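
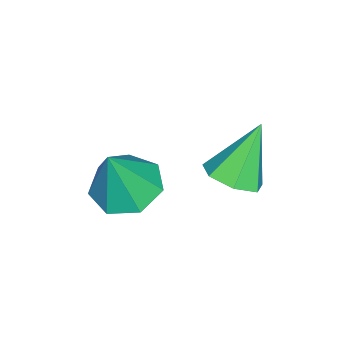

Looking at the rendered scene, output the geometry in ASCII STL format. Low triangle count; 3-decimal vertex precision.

solid 
facet normal 0.476 -0.233 -0.848
outer loop
vertex -1.382 -0.831 -1.652
vertex -2.078 -1.096 -1.97
vertex -1.762 -0.351 -1.997
endloop
endfacet
facet normal 0.459 0.729 0.508
outer loop
vertex -1.382 -0.831 -1.652
vertex -1.762 -0.351 -1.997
vertex -2.922 -0.684 -0.47
endloop
endfacet
facet normal 0.476 -0.233 -0.848
outer loop
vertex -1.762 -0.351 -1.997
vertex -2.078 -1.096 -1.97
vertex -2.38 -0.432 -2.322
endloop
endfacet
facet normal -0.172 0.982 0.083
outer loop
vertex -1.762 -0.351 -1.997
vertex -2.38 -0.432 -2.322
vertex -2.922 -0.684 -0.47
endloop
endfacet
facet normal 0.476 -0.233 -0.848
outer loop
vertex -2.38 -0.432 -2.322
vertex -2.078 -1.096 -1.97
vertex -2.771 -1.013 -2.382
endloop
endfacet
facet normal -0.811 0.562 -0.161
outer loop
vertex -2.38 -0.432 -2.322
vertex -2.771 -1.013 -2.382
vertex -2.922 -0.684 -0.47
endloop
endfacet
facet normal 0.476 -0.232 -0.848
outer loop
vertex -2.771 -1.013 -2.382
vertex -2.078 -1.096 -1.97
vertex -2.64 -1.657 -2.132
endloop
endfacet
facet normal -0.976 -0.214 -0.040
outer loop
vertex -2.771 -1.013 -2.382
vertex -2.64 -1.657 -2.132
vertex -2.922 -0.684 -0.47
endloop
endfacet
facet normal 0.477 -0.233 -0.848
outer loop
vertex -2.64 -1.657 -2.132
vertex -2.078 -1.096 -1.97
vertex -2.086 -1.878 -1.76
endloop
endfacet
facet normal -0.542 -0.762 0.354
outer loop
vertex -2.64 -1.657 -2.132
vertex -2.086 -1.878 -1.76
vertex -2.922 -0.684 -0.47
endloop
endfacet
facet normal 0.477 -0.232 -0.848
outer loop
vertex -2.086 -1.878 -1.76
vertex -2.078 -1.096 -1.97
vertex -1.527 -1.511 -1.546
endloop
endfacet
facet normal 0.162 -0.670 0.725
outer loop
vertex -2.086 -1.878 -1.76
vertex -1.527 -1.511 -1.546
vertex -2.922 -0.684 -0.47
endloop
endfacet
facet normal 0.476 -0.234 -0.848
outer loop
vertex -1.527 -1.511 -1.546
vertex -2.078 -1.096 -1.97
vertex -1.382 -0.831 -1.652
endloop
endfacet
facet normal 0.608 -0.006 0.794
outer loop
vertex -1.527 -1.511 -1.546
vertex -1.382 -0.831 -1.652
vertex -2.922 -0.684 -0.47
endloop
endfacet
facet normal -0.342 0.115 -0.933
outer loop
vertex -0.447 -2.845 -2.46
vertex -1.143 -3.498 -2.285
vertex -1.17 -2.537 -2.157
endloop
endfacet
facet normal 0.494 0.777 0.389
outer loop
vertex -0.447 -2.845 -2.46
vertex -1.17 -2.537 -2.157
vertex -0.537 -3.702 -0.635
endloop
endfacet
facet normal -0.343 0.115 -0.932
outer loop
vertex -1.17 -2.537 -2.157
vertex -1.143 -3.498 -2.285
vertex -1.872 -2.953 -1.95
endloop
endfacet
facet normal -0.236 0.722 0.651
outer loop
vertex -1.17 -2.537 -2.157
vertex -1.872 -2.953 -1.95
vertex -0.537 -3.702 -0.635
endloop
endfacet
facet normal -0.342 0.115 -0.932
outer loop
vertex -1.872 -2.953 -1.95
vertex -1.143 -3.498 -2.285
vertex -2.025 -3.779 -1.996
endloop
endfacet
facet normal -0.675 0.084 0.733
outer loop
vertex -1.872 -2.953 -1.95
vertex -2.025 -3.779 -1.996
vertex -0.537 -3.702 -0.635
endloop
endfacet
facet normal -0.342 0.116 -0.932
outer loop
vertex -2.025 -3.779 -1.996
vertex -1.143 -3.498 -2.285
vertex -1.514 -4.394 -2.26
endloop
endfacet
facet normal -0.491 -0.655 0.574
outer loop
vertex -2.025 -3.779 -1.996
vertex -1.514 -4.394 -2.26
vertex -0.537 -3.702 -0.635
endloop
endfacet
facet normal -0.343 0.116 -0.932
outer loop
vertex -1.514 -4.394 -2.26
vertex -1.143 -3.498 -2.285
vertex -0.724 -4.334 -2.543
endloop
endfacet
facet normal 0.177 -0.939 0.294
outer loop
vertex -1.514 -4.394 -2.26
vertex -0.724 -4.334 -2.543
vertex -0.537 -3.702 -0.635
endloop
endfacet
facet normal -0.343 0.116 -0.932
outer loop
vertex -0.724 -4.334 -2.543
vertex -1.143 -3.498 -2.285
vertex -0.249 -3.645 -2.632
endloop
endfacet
facet normal 0.825 -0.556 0.103
outer loop
vertex -0.724 -4.334 -2.543
vertex -0.249 -3.645 -2.632
vertex -0.537 -3.702 -0.635
endloop
endfacet
facet normal -0.343 0.116 -0.932
outer loop
vertex -0.249 -3.645 -2.632
vertex -1.143 -3.498 -2.285
vertex -0.447 -2.845 -2.46
endloop
endfacet
facet normal 0.967 0.208 0.145
outer loop
vertex -0.249 -3.645 -2.632
vertex -0.447 -2.845 -2.46
vertex -0.537 -3.702 -0.635
endloop
endfacet

endsolid


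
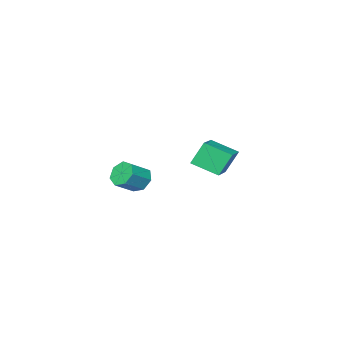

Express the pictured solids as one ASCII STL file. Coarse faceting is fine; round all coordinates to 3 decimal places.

solid 
facet normal -0.466 0.793 -0.393
outer loop
vertex -0.813 4.166 3.053
vertex 0.694 5.326 3.604
vertex -0.096 3.897 1.659
endloop
endfacet
facet normal -0.761 -0.586 -0.278
outer loop
vertex 0.706 2.534 2.336
vertex -0.813 4.166 3.053
vertex -0.096 3.897 1.659
endloop
endfacet
facet normal -0.466 0.793 -0.393
outer loop
vertex -0.096 3.897 1.659
vertex 0.694 5.326 3.604
vertex 1.411 5.057 2.211
endloop
endfacet
facet normal 0.451 -0.170 -0.876
outer loop
vertex 1.411 5.057 2.211
vertex 0.706 2.534 2.336
vertex -0.096 3.897 1.659
endloop
endfacet
facet normal -0.451 0.170 0.876
outer loop
vertex -0.813 4.166 3.053
vertex 1.496 3.963 4.281
vertex 0.694 5.326 3.604
endloop
endfacet
facet normal -0.761 -0.586 -0.279
outer loop
vertex -0.011 2.803 3.729
vertex -0.813 4.166 3.053
vertex 0.706 2.534 2.336
endloop
endfacet
facet normal -0.451 0.169 0.876
outer loop
vertex -0.011 2.803 3.729
vertex 1.496 3.963 4.281
vertex -0.813 4.166 3.053
endloop
endfacet
facet normal 0.761 0.586 0.278
outer loop
vertex 0.694 5.326 3.604
vertex 1.496 3.963 4.281
vertex 1.411 5.057 2.211
endloop
endfacet
facet normal 0.451 -0.169 -0.876
outer loop
vertex 2.213 3.694 2.887
vertex 0.706 2.534 2.336
vertex 1.411 5.057 2.211
endloop
endfacet
facet normal 0.761 0.586 0.278
outer loop
vertex 1.411 5.057 2.211
vertex 1.496 3.963 4.281
vertex 2.213 3.694 2.887
endloop
endfacet
facet normal 0.466 -0.793 0.393
outer loop
vertex 2.213 3.694 2.887
vertex -0.011 2.803 3.729
vertex 0.706 2.534 2.336
endloop
endfacet
facet normal 0.466 -0.793 0.393
outer loop
vertex 1.496 3.963 4.281
vertex -0.011 2.803 3.729
vertex 2.213 3.694 2.887
endloop
endfacet
facet normal -0.842 0.053 -0.538
outer loop
vertex 0.847 -2.871 -1.889
vertex 0.345 -2.9 -1.106
vertex 0.678 -2.156 -1.554
endloop
endfacet
facet normal 0.499 0.462 -0.734
outer loop
vertex 0.847 -2.871 -1.889
vertex 0.678 -2.156 -1.554
vertex 2.117 -2.951 -1.076
endloop
endfacet
facet normal 0.499 0.462 -0.734
outer loop
vertex 2.117 -2.951 -1.076
vertex 0.678 -2.156 -1.554
vertex 1.948 -2.236 -0.741
endloop
endfacet
facet normal 0.841 -0.053 0.538
outer loop
vertex 2.117 -2.951 -1.076
vertex 1.948 -2.236 -0.741
vertex 1.615 -2.98 -0.294
endloop
endfacet
facet normal -0.841 0.053 -0.538
outer loop
vertex 0.678 -2.156 -1.554
vertex 0.345 -2.9 -1.106
vertex 0.258 -2.001 -0.882
endloop
endfacet
facet normal 0.147 0.980 -0.134
outer loop
vertex 0.678 -2.156 -1.554
vertex 0.258 -2.001 -0.882
vertex 1.948 -2.236 -0.741
endloop
endfacet
facet normal 0.147 0.980 -0.133
outer loop
vertex 1.948 -2.236 -0.741
vertex 0.258 -2.001 -0.882
vertex 1.528 -2.082 -0.07
endloop
endfacet
facet normal 0.841 -0.053 0.539
outer loop
vertex 1.948 -2.236 -0.741
vertex 1.528 -2.082 -0.07
vertex 1.615 -2.98 -0.294
endloop
endfacet
facet normal -0.841 0.053 -0.538
outer loop
vertex 0.258 -2.001 -0.882
vertex 0.345 -2.9 -1.106
vertex -0.096 -2.523 -0.38
endloop
endfacet
facet normal -0.315 0.760 0.568
outer loop
vertex 0.258 -2.001 -0.882
vertex -0.096 -2.523 -0.38
vertex 1.528 -2.082 -0.07
endloop
endfacet
facet normal -0.315 0.761 0.568
outer loop
vertex 1.528 -2.082 -0.07
vertex -0.096 -2.523 -0.38
vertex 1.174 -2.604 0.433
endloop
endfacet
facet normal 0.842 -0.053 0.538
outer loop
vertex 1.528 -2.082 -0.07
vertex 1.174 -2.604 0.433
vertex 1.615 -2.98 -0.294
endloop
endfacet
facet normal -0.841 0.053 -0.539
outer loop
vertex -0.096 -2.523 -0.38
vertex 0.345 -2.9 -1.106
vertex -0.119 -3.329 -0.424
endloop
endfacet
facet normal -0.540 -0.030 0.841
outer loop
vertex -0.096 -2.523 -0.38
vertex -0.119 -3.329 -0.424
vertex 1.174 -2.604 0.433
endloop
endfacet
facet normal -0.540 -0.031 0.841
outer loop
vertex 1.174 -2.604 0.433
vertex -0.119 -3.329 -0.424
vertex 1.151 -3.409 0.389
endloop
endfacet
facet normal 0.841 -0.053 0.538
outer loop
vertex 1.174 -2.604 0.433
vertex 1.151 -3.409 0.389
vertex 1.615 -2.98 -0.294
endloop
endfacet
facet normal -0.841 0.053 -0.539
outer loop
vertex -0.119 -3.329 -0.424
vertex 0.345 -2.9 -1.106
vertex 0.208 -3.811 -0.982
endloop
endfacet
facet normal -0.358 -0.800 0.481
outer loop
vertex -0.119 -3.329 -0.424
vertex 0.208 -3.811 -0.982
vertex 1.151 -3.409 0.389
endloop
endfacet
facet normal -0.359 -0.799 0.481
outer loop
vertex 1.151 -3.409 0.389
vertex 0.208 -3.811 -0.982
vertex 1.478 -3.892 -0.169
endloop
endfacet
facet normal 0.841 -0.053 0.538
outer loop
vertex 1.151 -3.409 0.389
vertex 1.478 -3.892 -0.169
vertex 1.615 -2.98 -0.294
endloop
endfacet
facet normal -0.841 0.053 -0.538
outer loop
vertex 0.208 -3.811 -0.982
vertex 0.345 -2.9 -1.106
vertex 0.638 -3.607 -1.634
endloop
endfacet
facet normal 0.093 -0.966 -0.241
outer loop
vertex 0.208 -3.811 -0.982
vertex 0.638 -3.607 -1.634
vertex 1.478 -3.892 -0.169
endloop
endfacet
facet normal 0.093 -0.966 -0.241
outer loop
vertex 1.478 -3.892 -0.169
vertex 0.638 -3.607 -1.634
vertex 1.908 -3.688 -0.821
endloop
endfacet
facet normal 0.841 -0.053 0.538
outer loop
vertex 1.478 -3.892 -0.169
vertex 1.908 -3.688 -0.821
vertex 1.615 -2.98 -0.294
endloop
endfacet
facet normal -0.842 0.053 -0.538
outer loop
vertex 0.638 -3.607 -1.634
vertex 0.345 -2.9 -1.106
vertex 0.847 -2.871 -1.889
endloop
endfacet
facet normal 0.474 -0.405 -0.781
outer loop
vertex 0.638 -3.607 -1.634
vertex 0.847 -2.871 -1.889
vertex 1.908 -3.688 -0.821
endloop
endfacet
facet normal 0.475 -0.405 -0.781
outer loop
vertex 1.908 -3.688 -0.821
vertex 0.847 -2.871 -1.889
vertex 2.117 -2.951 -1.076
endloop
endfacet
facet normal 0.841 -0.052 0.538
outer loop
vertex 1.908 -3.688 -0.821
vertex 2.117 -2.951 -1.076
vertex 1.615 -2.98 -0.294
endloop
endfacet

endsolid


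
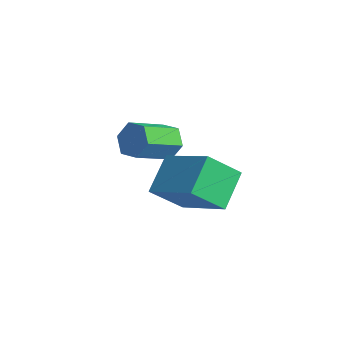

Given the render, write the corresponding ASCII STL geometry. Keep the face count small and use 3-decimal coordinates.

solid 
facet normal -0.215 0.900 -0.379
outer loop
vertex -0.673 2.546 -4.313
vertex -1.215 2.654 -3.748
vertex -0.469 2.883 -3.628
endloop
endfacet
facet normal 0.942 0.088 -0.324
outer loop
vertex -0.673 2.546 -4.313
vertex -0.469 2.883 -3.628
vertex -0.323 1.078 -3.696
endloop
endfacet
facet normal 0.941 0.088 -0.325
outer loop
vertex -0.323 1.078 -3.696
vertex -0.469 2.883 -3.628
vertex -0.118 1.415 -3.011
endloop
endfacet
facet normal 0.215 -0.900 0.379
outer loop
vertex -0.323 1.078 -3.696
vertex -0.118 1.415 -3.011
vertex -0.865 1.186 -3.132
endloop
endfacet
facet normal -0.216 0.901 -0.377
outer loop
vertex -0.469 2.883 -3.628
vertex -1.215 2.654 -3.748
vertex -1.011 2.99 -3.063
endloop
endfacet
facet normal 0.695 0.413 0.588
outer loop
vertex -0.469 2.883 -3.628
vertex -1.011 2.99 -3.063
vertex -0.118 1.415 -3.011
endloop
endfacet
facet normal 0.694 0.413 0.589
outer loop
vertex -0.118 1.415 -3.011
vertex -1.011 2.99 -3.063
vertex -0.66 1.522 -2.447
endloop
endfacet
facet normal 0.215 -0.901 0.377
outer loop
vertex -0.118 1.415 -3.011
vertex -0.66 1.522 -2.447
vertex -0.865 1.186 -3.132
endloop
endfacet
facet normal -0.214 0.901 -0.378
outer loop
vertex -1.011 2.99 -3.063
vertex -1.215 2.654 -3.748
vertex -1.757 2.762 -3.184
endloop
endfacet
facet normal -0.247 0.324 0.913
outer loop
vertex -1.011 2.99 -3.063
vertex -1.757 2.762 -3.184
vertex -0.66 1.522 -2.447
endloop
endfacet
facet normal -0.246 0.325 0.913
outer loop
vertex -0.66 1.522 -2.447
vertex -1.757 2.762 -3.184
vertex -1.407 1.294 -2.567
endloop
endfacet
facet normal 0.214 -0.901 0.378
outer loop
vertex -0.66 1.522 -2.447
vertex -1.407 1.294 -2.567
vertex -0.865 1.186 -3.132
endloop
endfacet
facet normal -0.215 0.900 -0.379
outer loop
vertex -1.757 2.762 -3.184
vertex -1.215 2.654 -3.748
vertex -1.962 2.425 -3.869
endloop
endfacet
facet normal -0.942 -0.088 0.325
outer loop
vertex -1.757 2.762 -3.184
vertex -1.962 2.425 -3.869
vertex -1.407 1.294 -2.567
endloop
endfacet
facet normal -0.942 -0.089 0.324
outer loop
vertex -1.407 1.294 -2.567
vertex -1.962 2.425 -3.869
vertex -1.611 0.957 -3.252
endloop
endfacet
facet normal 0.215 -0.900 0.379
outer loop
vertex -1.407 1.294 -2.567
vertex -1.611 0.957 -3.252
vertex -0.865 1.186 -3.132
endloop
endfacet
facet normal -0.215 0.901 -0.377
outer loop
vertex -1.962 2.425 -3.869
vertex -1.215 2.654 -3.748
vertex -1.42 2.318 -4.433
endloop
endfacet
facet normal -0.694 -0.414 -0.589
outer loop
vertex -1.962 2.425 -3.869
vertex -1.42 2.318 -4.433
vertex -1.611 0.957 -3.252
endloop
endfacet
facet normal -0.695 -0.413 -0.588
outer loop
vertex -1.611 0.957 -3.252
vertex -1.42 2.318 -4.433
vertex -1.069 0.85 -3.817
endloop
endfacet
facet normal 0.216 -0.901 0.377
outer loop
vertex -1.611 0.957 -3.252
vertex -1.069 0.85 -3.817
vertex -0.865 1.186 -3.132
endloop
endfacet
facet normal -0.214 0.901 -0.378
outer loop
vertex -1.42 2.318 -4.433
vertex -1.215 2.654 -3.748
vertex -0.673 2.546 -4.313
endloop
endfacet
facet normal 0.246 -0.325 -0.913
outer loop
vertex -1.42 2.318 -4.433
vertex -0.673 2.546 -4.313
vertex -1.069 0.85 -3.817
endloop
endfacet
facet normal 0.247 -0.325 -0.913
outer loop
vertex -1.069 0.85 -3.817
vertex -0.673 2.546 -4.313
vertex -0.323 1.078 -3.696
endloop
endfacet
facet normal 0.214 -0.901 0.378
outer loop
vertex -1.069 0.85 -3.817
vertex -0.323 1.078 -3.696
vertex -0.865 1.186 -3.132
endloop
endfacet
facet normal -0.891 -0.261 -0.371
outer loop
vertex 1.598 0.631 -4.224
vertex 0.863 1.602 -3.14
vertex 1.673 1.831 -5.248
endloop
endfacet
facet normal 0.450 -0.596 -0.665
outer loop
vertex 3.617 2.398 -4.44
vertex 1.598 0.631 -4.224
vertex 1.673 1.831 -5.248
endloop
endfacet
facet normal -0.891 -0.260 -0.371
outer loop
vertex 1.673 1.831 -5.248
vertex 0.863 1.602 -3.14
vertex 0.939 2.802 -4.165
endloop
endfacet
facet normal 0.048 0.760 -0.649
outer loop
vertex 0.939 2.802 -4.165
vertex 3.617 2.398 -4.44
vertex 1.673 1.831 -5.248
endloop
endfacet
facet normal -0.048 -0.760 0.648
outer loop
vertex 1.598 0.631 -4.224
vertex 2.807 2.169 -2.332
vertex 0.863 1.602 -3.14
endloop
endfacet
facet normal 0.451 -0.596 -0.664
outer loop
vertex 3.541 1.198 -3.415
vertex 1.598 0.631 -4.224
vertex 3.617 2.398 -4.44
endloop
endfacet
facet normal -0.048 -0.760 0.648
outer loop
vertex 3.541 1.198 -3.415
vertex 2.807 2.169 -2.332
vertex 1.598 0.631 -4.224
endloop
endfacet
facet normal -0.450 0.596 0.665
outer loop
vertex 0.863 1.602 -3.14
vertex 2.807 2.169 -2.332
vertex 0.939 2.802 -4.165
endloop
endfacet
facet normal 0.048 0.760 -0.648
outer loop
vertex 2.882 3.369 -3.356
vertex 3.617 2.398 -4.44
vertex 0.939 2.802 -4.165
endloop
endfacet
facet normal -0.451 0.596 0.665
outer loop
vertex 0.939 2.802 -4.165
vertex 2.807 2.169 -2.332
vertex 2.882 3.369 -3.356
endloop
endfacet
facet normal 0.891 0.260 0.371
outer loop
vertex 2.882 3.369 -3.356
vertex 3.541 1.198 -3.415
vertex 3.617 2.398 -4.44
endloop
endfacet
facet normal 0.891 0.261 0.371
outer loop
vertex 2.807 2.169 -2.332
vertex 3.541 1.198 -3.415
vertex 2.882 3.369 -3.356
endloop
endfacet

endsolid


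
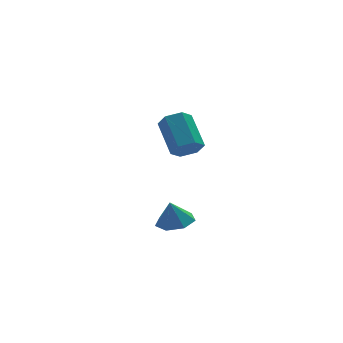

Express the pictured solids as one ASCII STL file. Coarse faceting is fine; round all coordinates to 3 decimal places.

solid 
facet normal -0.046 -0.833 -0.551
outer loop
vertex 2.895 2.765 -2.479
vertex 2.134 2.929 -2.663
vertex 2.725 3.203 -3.127
endloop
endfacet
facet normal 0.976 0.079 -0.202
outer loop
vertex 2.895 2.765 -2.479
vertex 2.725 3.203 -3.127
vertex 2.987 4.406 -1.393
endloop
endfacet
facet normal 0.976 0.078 -0.202
outer loop
vertex 2.987 4.406 -1.393
vertex 2.725 3.203 -3.127
vertex 2.818 4.844 -2.041
endloop
endfacet
facet normal 0.047 0.833 0.551
outer loop
vertex 2.987 4.406 -1.393
vertex 2.818 4.844 -2.041
vertex 2.226 4.571 -1.577
endloop
endfacet
facet normal -0.047 -0.833 -0.552
outer loop
vertex 2.725 3.203 -3.127
vertex 2.134 2.929 -2.663
vertex 1.964 3.367 -3.31
endloop
endfacet
facet normal 0.304 0.514 -0.802
outer loop
vertex 2.725 3.203 -3.127
vertex 1.964 3.367 -3.31
vertex 2.818 4.844 -2.041
endloop
endfacet
facet normal 0.305 0.513 -0.802
outer loop
vertex 2.818 4.844 -2.041
vertex 1.964 3.367 -3.31
vertex 2.057 5.009 -2.225
endloop
endfacet
facet normal 0.047 0.833 0.551
outer loop
vertex 2.818 4.844 -2.041
vertex 2.057 5.009 -2.225
vertex 2.226 4.571 -1.577
endloop
endfacet
facet normal -0.047 -0.833 -0.551
outer loop
vertex 1.964 3.367 -3.31
vertex 2.134 2.929 -2.663
vertex 1.373 3.094 -2.847
endloop
endfacet
facet normal -0.671 0.435 -0.600
outer loop
vertex 1.964 3.367 -3.31
vertex 1.373 3.094 -2.847
vertex 2.057 5.009 -2.225
endloop
endfacet
facet normal -0.672 0.435 -0.600
outer loop
vertex 2.057 5.009 -2.225
vertex 1.373 3.094 -2.847
vertex 1.465 4.735 -1.761
endloop
endfacet
facet normal 0.046 0.833 0.551
outer loop
vertex 2.057 5.009 -2.225
vertex 1.465 4.735 -1.761
vertex 2.226 4.571 -1.577
endloop
endfacet
facet normal -0.047 -0.833 -0.551
outer loop
vertex 1.373 3.094 -2.847
vertex 2.134 2.929 -2.663
vertex 1.542 2.656 -2.199
endloop
endfacet
facet normal -0.976 -0.079 0.201
outer loop
vertex 1.373 3.094 -2.847
vertex 1.542 2.656 -2.199
vertex 1.465 4.735 -1.761
endloop
endfacet
facet normal -0.976 -0.079 0.203
outer loop
vertex 1.465 4.735 -1.761
vertex 1.542 2.656 -2.199
vertex 1.635 4.297 -1.113
endloop
endfacet
facet normal 0.046 0.833 0.551
outer loop
vertex 1.465 4.735 -1.761
vertex 1.635 4.297 -1.113
vertex 2.226 4.571 -1.577
endloop
endfacet
facet normal -0.047 -0.833 -0.551
outer loop
vertex 1.542 2.656 -2.199
vertex 2.134 2.929 -2.663
vertex 2.303 2.491 -2.015
endloop
endfacet
facet normal -0.305 -0.513 0.802
outer loop
vertex 1.542 2.656 -2.199
vertex 2.303 2.491 -2.015
vertex 1.635 4.297 -1.113
endloop
endfacet
facet normal -0.304 -0.513 0.803
outer loop
vertex 1.635 4.297 -1.113
vertex 2.303 2.491 -2.015
vertex 2.396 4.133 -0.93
endloop
endfacet
facet normal 0.047 0.833 0.552
outer loop
vertex 1.635 4.297 -1.113
vertex 2.396 4.133 -0.93
vertex 2.226 4.571 -1.577
endloop
endfacet
facet normal -0.046 -0.833 -0.551
outer loop
vertex 2.303 2.491 -2.015
vertex 2.134 2.929 -2.663
vertex 2.895 2.765 -2.479
endloop
endfacet
facet normal 0.672 -0.435 0.600
outer loop
vertex 2.303 2.491 -2.015
vertex 2.895 2.765 -2.479
vertex 2.396 4.133 -0.93
endloop
endfacet
facet normal 0.671 -0.435 0.600
outer loop
vertex 2.396 4.133 -0.93
vertex 2.895 2.765 -2.479
vertex 2.987 4.406 -1.393
endloop
endfacet
facet normal 0.047 0.833 0.551
outer loop
vertex 2.396 4.133 -0.93
vertex 2.987 4.406 -1.393
vertex 2.226 4.571 -1.577
endloop
endfacet
facet normal 0.176 -0.092 -0.980
outer loop
vertex 0.455 -1.182 -4.031
vertex -0.397 -1.403 -4.163
vertex -0.026 -0.595 -4.172
endloop
endfacet
facet normal 0.529 0.582 0.618
outer loop
vertex 0.455 -1.182 -4.031
vertex -0.026 -0.595 -4.172
vertex -0.603 -1.297 -3.017
endloop
endfacet
facet normal 0.177 -0.092 -0.980
outer loop
vertex -0.026 -0.595 -4.172
vertex -0.397 -1.403 -4.163
vertex -0.786 -0.616 -4.307
endloop
endfacet
facet normal -0.109 0.873 0.476
outer loop
vertex -0.026 -0.595 -4.172
vertex -0.786 -0.616 -4.307
vertex -0.603 -1.297 -3.017
endloop
endfacet
facet normal 0.176 -0.092 -0.980
outer loop
vertex -0.786 -0.616 -4.307
vertex -0.397 -1.403 -4.163
vertex -1.254 -1.23 -4.333
endloop
endfacet
facet normal -0.739 0.547 0.393
outer loop
vertex -0.786 -0.616 -4.307
vertex -1.254 -1.23 -4.333
vertex -0.603 -1.297 -3.017
endloop
endfacet
facet normal 0.176 -0.091 -0.980
outer loop
vertex -1.254 -1.23 -4.333
vertex -0.397 -1.403 -4.163
vertex -1.076 -1.975 -4.232
endloop
endfacet
facet normal -0.889 -0.154 0.432
outer loop
vertex -1.254 -1.23 -4.333
vertex -1.076 -1.975 -4.232
vertex -0.603 -1.297 -3.017
endloop
endfacet
facet normal 0.176 -0.091 -0.980
outer loop
vertex -1.076 -1.975 -4.232
vertex -0.397 -1.403 -4.163
vertex -0.387 -2.289 -4.079
endloop
endfacet
facet normal -0.443 -0.698 0.562
outer loop
vertex -1.076 -1.975 -4.232
vertex -0.387 -2.289 -4.079
vertex -0.603 -1.297 -3.017
endloop
endfacet
facet normal 0.175 -0.091 -0.980
outer loop
vertex -0.387 -2.289 -4.079
vertex -0.397 -1.403 -4.163
vertex 0.294 -1.937 -3.99
endloop
endfacet
facet normal 0.261 -0.678 0.687
outer loop
vertex -0.387 -2.289 -4.079
vertex 0.294 -1.937 -3.99
vertex -0.603 -1.297 -3.017
endloop
endfacet
facet normal 0.175 -0.091 -0.980
outer loop
vertex 0.294 -1.937 -3.99
vertex -0.397 -1.403 -4.163
vertex 0.455 -1.182 -4.031
endloop
endfacet
facet normal 0.694 -0.109 0.712
outer loop
vertex 0.294 -1.937 -3.99
vertex 0.455 -1.182 -4.031
vertex -0.603 -1.297 -3.017
endloop
endfacet

endsolid


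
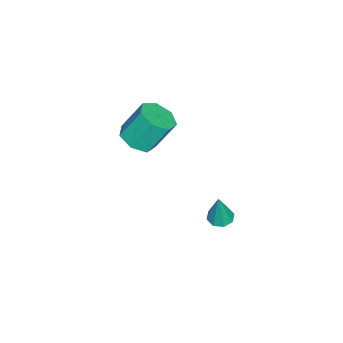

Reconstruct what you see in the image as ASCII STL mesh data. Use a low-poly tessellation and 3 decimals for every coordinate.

solid 
facet normal -0.220 -0.006 -0.975
outer loop
vertex -1.576 0.786 -3.272
vertex -1.891 1.316 -3.204
vertex -1.303 1.169 -3.336
endloop
endfacet
facet normal 0.817 -0.559 0.140
outer loop
vertex -1.576 0.786 -3.272
vertex -1.303 1.169 -3.336
vertex -1.509 1.324 -1.516
endloop
endfacet
facet normal -0.220 -0.004 -0.975
outer loop
vertex -1.303 1.169 -3.336
vertex -1.891 1.316 -3.204
vertex -1.374 1.638 -3.322
endloop
endfacet
facet normal 0.984 0.146 0.099
outer loop
vertex -1.303 1.169 -3.336
vertex -1.374 1.638 -3.322
vertex -1.509 1.324 -1.516
endloop
endfacet
facet normal -0.220 -0.004 -0.976
outer loop
vertex -1.374 1.638 -3.322
vertex -1.891 1.316 -3.204
vertex -1.748 1.918 -3.239
endloop
endfacet
facet normal 0.615 0.768 0.179
outer loop
vertex -1.374 1.638 -3.322
vertex -1.748 1.918 -3.239
vertex -1.509 1.324 -1.516
endloop
endfacet
facet normal -0.221 -0.004 -0.975
outer loop
vertex -1.748 1.918 -3.239
vertex -1.891 1.316 -3.204
vertex -2.205 1.846 -3.135
endloop
endfacet
facet normal -0.072 0.940 0.334
outer loop
vertex -1.748 1.918 -3.239
vertex -2.205 1.846 -3.135
vertex -1.509 1.324 -1.516
endloop
endfacet
facet normal -0.220 -0.003 -0.975
outer loop
vertex -2.205 1.846 -3.135
vertex -1.891 1.316 -3.204
vertex -2.478 1.463 -3.072
endloop
endfacet
facet normal -0.679 0.562 0.473
outer loop
vertex -2.205 1.846 -3.135
vertex -2.478 1.463 -3.072
vertex -1.509 1.324 -1.516
endloop
endfacet
facet normal -0.220 -0.004 -0.975
outer loop
vertex -2.478 1.463 -3.072
vertex -1.891 1.316 -3.204
vertex -2.407 0.994 -3.086
endloop
endfacet
facet normal -0.846 -0.143 0.514
outer loop
vertex -2.478 1.463 -3.072
vertex -2.407 0.994 -3.086
vertex -1.509 1.324 -1.516
endloop
endfacet
facet normal -0.220 -0.005 -0.975
outer loop
vertex -2.407 0.994 -3.086
vertex -1.891 1.316 -3.204
vertex -2.033 0.714 -3.169
endloop
endfacet
facet normal -0.477 -0.765 0.433
outer loop
vertex -2.407 0.994 -3.086
vertex -2.033 0.714 -3.169
vertex -1.509 1.324 -1.516
endloop
endfacet
facet normal -0.219 -0.005 -0.976
outer loop
vertex -2.033 0.714 -3.169
vertex -1.891 1.316 -3.204
vertex -1.576 0.786 -3.272
endloop
endfacet
facet normal 0.210 -0.937 0.279
outer loop
vertex -2.033 0.714 -3.169
vertex -1.576 0.786 -3.272
vertex -1.509 1.324 -1.516
endloop
endfacet
facet normal 0.214 -0.478 -0.852
outer loop
vertex -0.347 -2.211 2.089
vertex -1.244 -2.257 1.889
vertex -0.64 -1.597 1.671
endloop
endfacet
facet normal 0.905 0.424 -0.011
outer loop
vertex -0.347 -2.211 2.089
vertex -0.64 -1.597 1.671
vertex -0.719 -1.378 3.571
endloop
endfacet
facet normal 0.905 0.425 -0.011
outer loop
vertex -0.719 -1.378 3.571
vertex -0.64 -1.597 1.671
vertex -1.013 -0.764 3.152
endloop
endfacet
facet normal -0.214 0.479 0.852
outer loop
vertex -0.719 -1.378 3.571
vertex -1.013 -0.764 3.152
vertex -1.616 -1.423 3.371
endloop
endfacet
facet normal 0.215 -0.478 -0.852
outer loop
vertex -0.64 -1.597 1.671
vertex -1.244 -2.257 1.889
vertex -1.388 -1.481 1.417
endloop
endfacet
facet normal 0.276 0.866 -0.417
outer loop
vertex -0.64 -1.597 1.671
vertex -1.388 -1.481 1.417
vertex -1.013 -0.764 3.152
endloop
endfacet
facet normal 0.277 0.865 -0.418
outer loop
vertex -1.013 -0.764 3.152
vertex -1.388 -1.481 1.417
vertex -1.761 -0.647 2.898
endloop
endfacet
facet normal -0.214 0.479 0.851
outer loop
vertex -1.013 -0.764 3.152
vertex -1.761 -0.647 2.898
vertex -1.616 -1.423 3.371
endloop
endfacet
facet normal 0.214 -0.478 -0.852
outer loop
vertex -1.388 -1.481 1.417
vertex -1.244 -2.257 1.889
vertex -2.027 -1.948 1.519
endloop
endfacet
facet normal -0.559 0.654 -0.509
outer loop
vertex -1.388 -1.481 1.417
vertex -2.027 -1.948 1.519
vertex -1.761 -0.647 2.898
endloop
endfacet
facet normal -0.560 0.654 -0.509
outer loop
vertex -1.761 -0.647 2.898
vertex -2.027 -1.948 1.519
vertex -2.4 -1.115 3.0
endloop
endfacet
facet normal -0.215 0.479 0.851
outer loop
vertex -1.761 -0.647 2.898
vertex -2.4 -1.115 3.0
vertex -1.616 -1.423 3.371
endloop
endfacet
facet normal 0.214 -0.479 -0.852
outer loop
vertex -2.027 -1.948 1.519
vertex -1.244 -2.257 1.889
vertex -2.076 -2.648 1.9
endloop
endfacet
facet normal -0.975 -0.050 -0.217
outer loop
vertex -2.027 -1.948 1.519
vertex -2.076 -2.648 1.9
vertex -2.4 -1.115 3.0
endloop
endfacet
facet normal -0.975 -0.050 -0.217
outer loop
vertex -2.4 -1.115 3.0
vertex -2.076 -2.648 1.9
vertex -2.449 -1.815 3.381
endloop
endfacet
facet normal -0.215 0.478 0.851
outer loop
vertex -2.4 -1.115 3.0
vertex -2.449 -1.815 3.381
vertex -1.616 -1.423 3.371
endloop
endfacet
facet normal 0.214 -0.479 -0.851
outer loop
vertex -2.076 -2.648 1.9
vertex -1.244 -2.257 1.889
vertex -1.499 -3.053 2.273
endloop
endfacet
facet normal -0.656 -0.716 0.238
outer loop
vertex -2.076 -2.648 1.9
vertex -1.499 -3.053 2.273
vertex -2.449 -1.815 3.381
endloop
endfacet
facet normal -0.656 -0.716 0.238
outer loop
vertex -2.449 -1.815 3.381
vertex -1.499 -3.053 2.273
vertex -1.871 -2.22 3.754
endloop
endfacet
facet normal -0.215 0.478 0.852
outer loop
vertex -2.449 -1.815 3.381
vertex -1.871 -2.22 3.754
vertex -1.616 -1.423 3.371
endloop
endfacet
facet normal 0.214 -0.479 -0.851
outer loop
vertex -1.499 -3.053 2.273
vertex -1.244 -2.257 1.889
vertex -0.729 -2.858 2.357
endloop
endfacet
facet normal 0.158 -0.843 0.514
outer loop
vertex -1.499 -3.053 2.273
vertex -0.729 -2.858 2.357
vertex -1.871 -2.22 3.754
endloop
endfacet
facet normal 0.157 -0.844 0.514
outer loop
vertex -1.871 -2.22 3.754
vertex -0.729 -2.858 2.357
vertex -1.101 -2.025 3.839
endloop
endfacet
facet normal -0.215 0.478 0.852
outer loop
vertex -1.871 -2.22 3.754
vertex -1.101 -2.025 3.839
vertex -1.616 -1.423 3.371
endloop
endfacet
facet normal 0.214 -0.479 -0.851
outer loop
vertex -0.729 -2.858 2.357
vertex -1.244 -2.257 1.889
vertex -0.347 -2.211 2.089
endloop
endfacet
facet normal 0.851 -0.336 0.403
outer loop
vertex -0.729 -2.858 2.357
vertex -0.347 -2.211 2.089
vertex -1.101 -2.025 3.839
endloop
endfacet
facet normal 0.851 -0.336 0.403
outer loop
vertex -1.101 -2.025 3.839
vertex -0.347 -2.211 2.089
vertex -0.719 -1.378 3.571
endloop
endfacet
facet normal -0.214 0.479 0.851
outer loop
vertex -1.101 -2.025 3.839
vertex -0.719 -1.378 3.571
vertex -1.616 -1.423 3.371
endloop
endfacet

endsolid


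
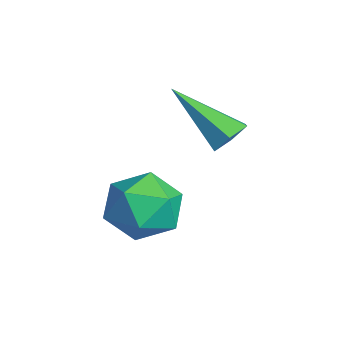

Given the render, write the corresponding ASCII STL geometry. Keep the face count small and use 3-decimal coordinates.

solid 
facet normal 0.499 0.570 -0.652
outer loop
vertex -0.889 -0.093 0.591
vertex -1.2 0.377 0.764
vertex -0.694 0.243 1.034
endloop
endfacet
facet normal 0.645 -0.718 0.261
outer loop
vertex -0.889 -0.093 0.591
vertex -0.694 0.243 1.034
vertex -2.16 -0.717 2.016
endloop
endfacet
facet normal 0.499 0.571 -0.652
outer loop
vertex -0.694 0.243 1.034
vertex -1.2 0.377 0.764
vertex -1.004 0.713 1.208
endloop
endfacet
facet normal 0.537 0.042 0.843
outer loop
vertex -0.694 0.243 1.034
vertex -1.004 0.713 1.208
vertex -2.16 -0.717 2.016
endloop
endfacet
facet normal 0.500 0.570 -0.652
outer loop
vertex -1.004 0.713 1.208
vertex -1.2 0.377 0.764
vertex -1.511 0.848 0.937
endloop
endfacet
facet normal -0.237 0.616 0.751
outer loop
vertex -1.004 0.713 1.208
vertex -1.511 0.848 0.937
vertex -2.16 -0.717 2.016
endloop
endfacet
facet normal 0.500 0.570 -0.652
outer loop
vertex -1.511 0.848 0.937
vertex -1.2 0.377 0.764
vertex -1.707 0.512 0.493
endloop
endfacet
facet normal -0.902 0.426 0.076
outer loop
vertex -1.511 0.848 0.937
vertex -1.707 0.512 0.493
vertex -2.16 -0.717 2.016
endloop
endfacet
facet normal 0.500 0.570 -0.652
outer loop
vertex -1.707 0.512 0.493
vertex -1.2 0.377 0.764
vertex -1.396 0.041 0.32
endloop
endfacet
facet normal -0.793 -0.337 -0.508
outer loop
vertex -1.707 0.512 0.493
vertex -1.396 0.041 0.32
vertex -2.16 -0.717 2.016
endloop
endfacet
facet normal 0.499 0.570 -0.652
outer loop
vertex -1.396 0.041 0.32
vertex -1.2 0.377 0.764
vertex -0.889 -0.093 0.591
endloop
endfacet
facet normal -0.019 -0.910 -0.415
outer loop
vertex -1.396 0.041 0.32
vertex -0.889 -0.093 0.591
vertex -2.16 -0.717 2.016
endloop
endfacet
facet normal -0.563 0.786 -0.255
outer loop
vertex -1.137 -1.26 -1.643
vertex -1.747 -1.438 -0.845
vertex -0.939 -0.825 -0.742
endloop
endfacet
facet normal 0.115 0.884 -0.452
outer loop
vertex -1.137 -1.26 -1.643
vertex -0.939 -0.825 -0.742
vertex -0.178 -1.21 -1.301
endloop
endfacet
facet normal 0.298 0.350 -0.888
outer loop
vertex -1.137 -1.26 -1.643
vertex -0.178 -1.21 -1.301
vertex -0.515 -2.062 -1.75
endloop
endfacet
facet normal -0.268 -0.079 -0.960
outer loop
vertex -1.137 -1.26 -1.643
vertex -0.515 -2.062 -1.75
vertex -1.485 -2.203 -1.468
endloop
endfacet
facet normal -0.800 0.190 -0.569
outer loop
vertex -1.137 -1.26 -1.643
vertex -1.485 -2.203 -1.468
vertex -1.747 -1.438 -0.845
endloop
endfacet
facet normal 0.523 0.842 0.132
outer loop
vertex -0.178 -1.21 -1.301
vertex -0.939 -0.825 -0.742
vertex -0.195 -1.357 -0.292
endloop
endfacet
facet normal -0.575 0.683 0.450
outer loop
vertex -0.939 -0.825 -0.742
vertex -1.747 -1.438 -0.845
vertex -1.165 -1.498 -0.01
endloop
endfacet
facet normal -0.958 -0.282 -0.057
outer loop
vertex -1.747 -1.438 -0.845
vertex -1.485 -2.203 -1.468
vertex -1.502 -2.35 -0.459
endloop
endfacet
facet normal -0.096 -0.718 -0.690
outer loop
vertex -1.485 -2.203 -1.468
vertex -0.515 -2.062 -1.75
vertex -0.741 -2.735 -1.018
endloop
endfacet
facet normal 0.819 -0.022 -0.573
outer loop
vertex -0.515 -2.062 -1.75
vertex -0.178 -1.21 -1.301
vertex 0.067 -2.122 -0.915
endloop
endfacet
facet normal 0.268 0.079 0.960
outer loop
vertex -0.543 -2.3 -0.117
vertex -0.195 -1.357 -0.292
vertex -1.165 -1.498 -0.01
endloop
endfacet
facet normal -0.298 -0.350 0.888
outer loop
vertex -0.543 -2.3 -0.117
vertex -1.165 -1.498 -0.01
vertex -1.502 -2.35 -0.459
endloop
endfacet
facet normal -0.115 -0.884 0.452
outer loop
vertex -0.543 -2.3 -0.117
vertex -1.502 -2.35 -0.459
vertex -0.741 -2.735 -1.018
endloop
endfacet
facet normal 0.563 -0.786 0.255
outer loop
vertex -0.543 -2.3 -0.117
vertex -0.741 -2.735 -1.018
vertex 0.067 -2.122 -0.915
endloop
endfacet
facet normal 0.800 -0.190 0.569
outer loop
vertex -0.543 -2.3 -0.117
vertex 0.067 -2.122 -0.915
vertex -0.195 -1.357 -0.292
endloop
endfacet
facet normal 0.096 0.718 0.690
outer loop
vertex -1.165 -1.498 -0.01
vertex -0.195 -1.357 -0.292
vertex -0.939 -0.825 -0.742
endloop
endfacet
facet normal -0.819 0.022 0.573
outer loop
vertex -1.502 -2.35 -0.459
vertex -1.165 -1.498 -0.01
vertex -1.747 -1.438 -0.845
endloop
endfacet
facet normal -0.523 -0.842 -0.132
outer loop
vertex -0.741 -2.735 -1.018
vertex -1.502 -2.35 -0.459
vertex -1.485 -2.203 -1.468
endloop
endfacet
facet normal 0.575 -0.683 -0.450
outer loop
vertex 0.067 -2.122 -0.915
vertex -0.741 -2.735 -1.018
vertex -0.515 -2.062 -1.75
endloop
endfacet
facet normal 0.958 0.282 0.057
outer loop
vertex -0.195 -1.357 -0.292
vertex 0.067 -2.122 -0.915
vertex -0.178 -1.21 -1.301
endloop
endfacet

endsolid


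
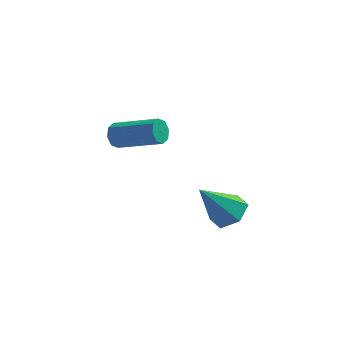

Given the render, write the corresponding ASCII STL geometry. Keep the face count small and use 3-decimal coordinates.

solid 
facet normal -0.917 0.165 -0.364
outer loop
vertex -3.219 3.633 -3.163
vertex -3.378 3.903 -2.64
vertex -3.135 4.092 -3.167
endloop
endfacet
facet normal 0.356 -0.073 -0.932
outer loop
vertex -3.219 3.633 -3.163
vertex -3.135 4.092 -3.167
vertex -1.303 3.287 -2.403
endloop
endfacet
facet normal 0.356 -0.073 -0.932
outer loop
vertex -1.303 3.287 -2.403
vertex -3.135 4.092 -3.167
vertex -1.219 3.746 -2.407
endloop
endfacet
facet normal 0.917 -0.165 0.364
outer loop
vertex -1.303 3.287 -2.403
vertex -1.219 3.746 -2.407
vertex -1.462 3.557 -1.88
endloop
endfacet
facet normal -0.917 0.166 -0.363
outer loop
vertex -3.135 4.092 -3.167
vertex -3.378 3.903 -2.64
vertex -3.193 4.44 -2.862
endloop
endfacet
facet normal 0.380 0.645 -0.663
outer loop
vertex -3.135 4.092 -3.167
vertex -3.193 4.44 -2.862
vertex -1.219 3.746 -2.407
endloop
endfacet
facet normal 0.380 0.645 -0.663
outer loop
vertex -1.219 3.746 -2.407
vertex -3.193 4.44 -2.862
vertex -1.277 4.094 -2.102
endloop
endfacet
facet normal 0.917 -0.166 0.363
outer loop
vertex -1.219 3.746 -2.407
vertex -1.277 4.094 -2.102
vertex -1.462 3.557 -1.88
endloop
endfacet
facet normal -0.917 0.166 -0.363
outer loop
vertex -3.193 4.44 -2.862
vertex -3.378 3.903 -2.64
vertex -3.359 4.474 -2.427
endloop
endfacet
facet normal 0.181 0.983 -0.008
outer loop
vertex -3.193 4.44 -2.862
vertex -3.359 4.474 -2.427
vertex -1.277 4.094 -2.102
endloop
endfacet
facet normal 0.181 0.983 -0.008
outer loop
vertex -1.277 4.094 -2.102
vertex -3.359 4.474 -2.427
vertex -1.443 4.128 -1.667
endloop
endfacet
facet normal 0.917 -0.166 0.363
outer loop
vertex -1.277 4.094 -2.102
vertex -1.443 4.128 -1.667
vertex -1.462 3.557 -1.88
endloop
endfacet
facet normal -0.916 0.166 -0.364
outer loop
vertex -3.359 4.474 -2.427
vertex -3.378 3.903 -2.64
vertex -3.537 4.173 -2.117
endloop
endfacet
facet normal -0.124 0.747 0.654
outer loop
vertex -3.359 4.474 -2.427
vertex -3.537 4.173 -2.117
vertex -1.443 4.128 -1.667
endloop
endfacet
facet normal -0.124 0.747 0.654
outer loop
vertex -1.443 4.128 -1.667
vertex -3.537 4.173 -2.117
vertex -1.621 3.827 -1.357
endloop
endfacet
facet normal 0.916 -0.166 0.364
outer loop
vertex -1.443 4.128 -1.667
vertex -1.621 3.827 -1.357
vertex -1.462 3.557 -1.88
endloop
endfacet
facet normal -0.917 0.165 -0.364
outer loop
vertex -3.537 4.173 -2.117
vertex -3.378 3.903 -2.64
vertex -3.621 3.714 -2.113
endloop
endfacet
facet normal -0.356 0.073 0.932
outer loop
vertex -3.537 4.173 -2.117
vertex -3.621 3.714 -2.113
vertex -1.621 3.827 -1.357
endloop
endfacet
facet normal -0.356 0.073 0.932
outer loop
vertex -1.621 3.827 -1.357
vertex -3.621 3.714 -2.113
vertex -1.705 3.368 -1.353
endloop
endfacet
facet normal 0.917 -0.165 0.364
outer loop
vertex -1.621 3.827 -1.357
vertex -1.705 3.368 -1.353
vertex -1.462 3.557 -1.88
endloop
endfacet
facet normal -0.917 0.166 -0.363
outer loop
vertex -3.621 3.714 -2.113
vertex -3.378 3.903 -2.64
vertex -3.563 3.366 -2.418
endloop
endfacet
facet normal -0.380 -0.645 0.663
outer loop
vertex -3.621 3.714 -2.113
vertex -3.563 3.366 -2.418
vertex -1.705 3.368 -1.353
endloop
endfacet
facet normal -0.380 -0.645 0.663
outer loop
vertex -1.705 3.368 -1.353
vertex -3.563 3.366 -2.418
vertex -1.647 3.02 -1.658
endloop
endfacet
facet normal 0.917 -0.166 0.363
outer loop
vertex -1.705 3.368 -1.353
vertex -1.647 3.02 -1.658
vertex -1.462 3.557 -1.88
endloop
endfacet
facet normal -0.917 0.166 -0.363
outer loop
vertex -3.563 3.366 -2.418
vertex -3.378 3.903 -2.64
vertex -3.397 3.332 -2.853
endloop
endfacet
facet normal -0.181 -0.983 0.008
outer loop
vertex -3.563 3.366 -2.418
vertex -3.397 3.332 -2.853
vertex -1.647 3.02 -1.658
endloop
endfacet
facet normal -0.181 -0.983 0.008
outer loop
vertex -1.647 3.02 -1.658
vertex -3.397 3.332 -2.853
vertex -1.481 2.986 -2.093
endloop
endfacet
facet normal 0.917 -0.166 0.363
outer loop
vertex -1.647 3.02 -1.658
vertex -1.481 2.986 -2.093
vertex -1.462 3.557 -1.88
endloop
endfacet
facet normal -0.916 0.166 -0.364
outer loop
vertex -3.397 3.332 -2.853
vertex -3.378 3.903 -2.64
vertex -3.219 3.633 -3.163
endloop
endfacet
facet normal 0.124 -0.747 -0.654
outer loop
vertex -3.397 3.332 -2.853
vertex -3.219 3.633 -3.163
vertex -1.481 2.986 -2.093
endloop
endfacet
facet normal 0.124 -0.747 -0.654
outer loop
vertex -1.481 2.986 -2.093
vertex -3.219 3.633 -3.163
vertex -1.303 3.287 -2.403
endloop
endfacet
facet normal 0.916 -0.166 0.364
outer loop
vertex -1.481 2.986 -2.093
vertex -1.303 3.287 -2.403
vertex -1.462 3.557 -1.88
endloop
endfacet
facet normal 0.502 0.355 -0.789
outer loop
vertex 2.737 0.148 -3.084
vertex 2.027 0.084 -3.565
vertex 2.191 0.81 -3.134
endloop
endfacet
facet normal 0.368 0.368 0.854
outer loop
vertex 2.737 0.148 -3.084
vertex 2.191 0.81 -3.134
vertex 1.053 -0.604 -2.035
endloop
endfacet
facet normal 0.503 0.355 -0.788
outer loop
vertex 2.191 0.81 -3.134
vertex 2.027 0.084 -3.565
vertex 1.481 0.747 -3.615
endloop
endfacet
facet normal -0.419 0.743 0.522
outer loop
vertex 2.191 0.81 -3.134
vertex 1.481 0.747 -3.615
vertex 1.053 -0.604 -2.035
endloop
endfacet
facet normal 0.503 0.355 -0.788
outer loop
vertex 1.481 0.747 -3.615
vertex 2.027 0.084 -3.565
vertex 1.317 0.021 -4.046
endloop
endfacet
facet normal -0.967 0.248 -0.050
outer loop
vertex 1.481 0.747 -3.615
vertex 1.317 0.021 -4.046
vertex 1.053 -0.604 -2.035
endloop
endfacet
facet normal 0.503 0.355 -0.788
outer loop
vertex 1.317 0.021 -4.046
vertex 2.027 0.084 -3.565
vertex 1.863 -0.642 -3.996
endloop
endfacet
facet normal -0.728 -0.622 -0.289
outer loop
vertex 1.317 0.021 -4.046
vertex 1.863 -0.642 -3.996
vertex 1.053 -0.604 -2.035
endloop
endfacet
facet normal 0.501 0.355 -0.789
outer loop
vertex 1.863 -0.642 -3.996
vertex 2.027 0.084 -3.565
vertex 2.573 -0.578 -3.516
endloop
endfacet
facet normal 0.060 -0.997 0.044
outer loop
vertex 1.863 -0.642 -3.996
vertex 2.573 -0.578 -3.516
vertex 1.053 -0.604 -2.035
endloop
endfacet
facet normal 0.502 0.356 -0.788
outer loop
vertex 2.573 -0.578 -3.516
vertex 2.027 0.084 -3.565
vertex 2.737 0.148 -3.084
endloop
endfacet
facet normal 0.608 -0.503 0.615
outer loop
vertex 2.573 -0.578 -3.516
vertex 2.737 0.148 -3.084
vertex 1.053 -0.604 -2.035
endloop
endfacet

endsolid


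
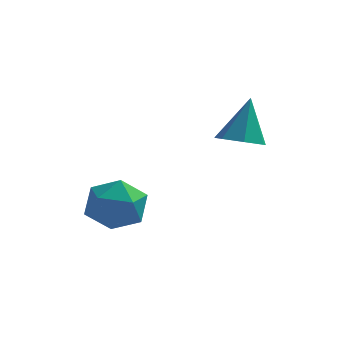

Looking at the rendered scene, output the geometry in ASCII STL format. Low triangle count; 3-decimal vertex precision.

solid 
facet normal -0.165 0.951 -0.262
outer loop
vertex 0.221 -1.476 -2.705
vertex -0.831 -1.616 -2.551
vertex -0.21 -1.285 -1.742
endloop
endfacet
facet normal 0.478 0.878 0.040
outer loop
vertex 0.221 -1.476 -2.705
vertex -0.21 -1.285 -1.742
vertex 0.731 -1.794 -1.817
endloop
endfacet
facet normal 0.848 0.403 -0.343
outer loop
vertex 0.221 -1.476 -2.705
vertex 0.731 -1.794 -1.817
vertex 0.692 -2.439 -2.672
endloop
endfacet
facet normal 0.435 0.183 -0.882
outer loop
vertex 0.221 -1.476 -2.705
vertex 0.692 -2.439 -2.672
vertex -0.274 -2.33 -3.126
endloop
endfacet
facet normal -0.191 0.521 -0.832
outer loop
vertex 0.221 -1.476 -2.705
vertex -0.274 -2.33 -3.126
vertex -0.831 -1.616 -2.551
endloop
endfacet
facet normal 0.385 0.609 0.694
outer loop
vertex 0.731 -1.794 -1.817
vertex -0.21 -1.285 -1.742
vertex -0.006 -2.13 -1.114
endloop
endfacet
facet normal -0.655 0.727 0.206
outer loop
vertex -0.21 -1.285 -1.742
vertex -0.831 -1.616 -2.551
vertex -0.972 -2.021 -1.568
endloop
endfacet
facet normal -0.698 0.032 -0.716
outer loop
vertex -0.831 -1.616 -2.551
vertex -0.274 -2.33 -3.126
vertex -1.011 -2.666 -2.423
endloop
endfacet
facet normal 0.316 -0.516 -0.796
outer loop
vertex -0.274 -2.33 -3.126
vertex 0.692 -2.439 -2.672
vertex -0.07 -3.175 -2.498
endloop
endfacet
facet normal 0.984 -0.160 0.075
outer loop
vertex 0.692 -2.439 -2.672
vertex 0.731 -1.794 -1.817
vertex 0.551 -2.844 -1.689
endloop
endfacet
facet normal -0.435 -0.183 0.882
outer loop
vertex -0.501 -2.984 -1.535
vertex -0.006 -2.13 -1.114
vertex -0.972 -2.021 -1.568
endloop
endfacet
facet normal -0.848 -0.403 0.343
outer loop
vertex -0.501 -2.984 -1.535
vertex -0.972 -2.021 -1.568
vertex -1.011 -2.666 -2.423
endloop
endfacet
facet normal -0.478 -0.878 -0.040
outer loop
vertex -0.501 -2.984 -1.535
vertex -1.011 -2.666 -2.423
vertex -0.07 -3.175 -2.498
endloop
endfacet
facet normal 0.165 -0.951 0.262
outer loop
vertex -0.501 -2.984 -1.535
vertex -0.07 -3.175 -2.498
vertex 0.551 -2.844 -1.689
endloop
endfacet
facet normal 0.191 -0.521 0.832
outer loop
vertex -0.501 -2.984 -1.535
vertex 0.551 -2.844 -1.689
vertex -0.006 -2.13 -1.114
endloop
endfacet
facet normal -0.316 0.516 0.796
outer loop
vertex -0.972 -2.021 -1.568
vertex -0.006 -2.13 -1.114
vertex -0.21 -1.285 -1.742
endloop
endfacet
facet normal -0.984 0.160 -0.075
outer loop
vertex -1.011 -2.666 -2.423
vertex -0.972 -2.021 -1.568
vertex -0.831 -1.616 -2.551
endloop
endfacet
facet normal -0.385 -0.609 -0.694
outer loop
vertex -0.07 -3.175 -2.498
vertex -1.011 -2.666 -2.423
vertex -0.274 -2.33 -3.126
endloop
endfacet
facet normal 0.655 -0.727 -0.206
outer loop
vertex 0.551 -2.844 -1.689
vertex -0.07 -3.175 -2.498
vertex 0.692 -2.439 -2.672
endloop
endfacet
facet normal 0.698 -0.032 0.716
outer loop
vertex -0.006 -2.13 -1.114
vertex 0.551 -2.844 -1.689
vertex 0.731 -1.794 -1.817
endloop
endfacet
facet normal -0.092 -0.400 -0.912
outer loop
vertex 4.048 -0.614 0.134
vertex 3.29 -0.308 0.076
vertex 3.999 0.038 -0.147
endloop
endfacet
facet normal 0.950 0.181 0.253
outer loop
vertex 4.048 -0.614 0.134
vertex 3.999 0.038 -0.147
vertex 3.45 0.388 1.664
endloop
endfacet
facet normal -0.093 -0.398 -0.913
outer loop
vertex 3.999 0.038 -0.147
vertex 3.29 -0.308 0.076
vertex 3.416 0.43 -0.259
endloop
endfacet
facet normal 0.557 0.831 0.008
outer loop
vertex 3.999 0.038 -0.147
vertex 3.416 0.43 -0.259
vertex 3.45 0.388 1.664
endloop
endfacet
facet normal -0.092 -0.399 -0.913
outer loop
vertex 3.416 0.43 -0.259
vertex 3.29 -0.308 0.076
vertex 2.737 0.266 -0.119
endloop
endfacet
facet normal -0.230 0.973 0.025
outer loop
vertex 3.416 0.43 -0.259
vertex 2.737 0.266 -0.119
vertex 3.45 0.388 1.664
endloop
endfacet
facet normal -0.094 -0.400 -0.912
outer loop
vertex 2.737 0.266 -0.119
vertex 3.29 -0.308 0.076
vertex 2.475 -0.329 0.169
endloop
endfacet
facet normal -0.815 0.500 0.292
outer loop
vertex 2.737 0.266 -0.119
vertex 2.475 -0.329 0.169
vertex 3.45 0.388 1.664
endloop
endfacet
facet normal -0.094 -0.400 -0.912
outer loop
vertex 2.475 -0.329 0.169
vertex 3.29 -0.308 0.076
vertex 2.826 -0.909 0.387
endloop
endfacet
facet normal -0.760 -0.232 0.607
outer loop
vertex 2.475 -0.329 0.169
vertex 2.826 -0.909 0.387
vertex 3.45 0.388 1.664
endloop
endfacet
facet normal -0.093 -0.400 -0.912
outer loop
vertex 2.826 -0.909 0.387
vertex 3.29 -0.308 0.076
vertex 3.526 -1.035 0.371
endloop
endfacet
facet normal -0.104 -0.672 0.733
outer loop
vertex 2.826 -0.909 0.387
vertex 3.526 -1.035 0.371
vertex 3.45 0.388 1.664
endloop
endfacet
facet normal -0.092 -0.400 -0.912
outer loop
vertex 3.526 -1.035 0.371
vertex 3.29 -0.308 0.076
vertex 4.048 -0.614 0.134
endloop
endfacet
facet normal 0.655 -0.488 0.576
outer loop
vertex 3.526 -1.035 0.371
vertex 4.048 -0.614 0.134
vertex 3.45 0.388 1.664
endloop
endfacet

endsolid


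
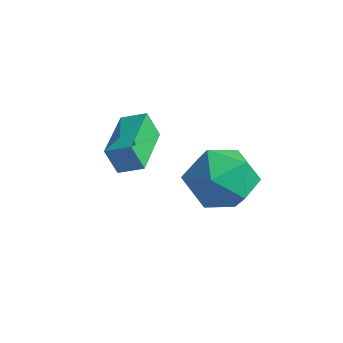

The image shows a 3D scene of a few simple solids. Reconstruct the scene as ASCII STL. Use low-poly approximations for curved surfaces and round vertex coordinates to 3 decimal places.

solid 
facet normal 0.238 -0.253 0.938
outer loop
vertex -0.617 -1.859 -1.795
vertex -1.674 -2.239 -1.629
vertex -0.874 -2.942 -2.022
endloop
endfacet
facet normal 0.808 -0.298 0.509
outer loop
vertex -0.617 -1.859 -1.795
vertex -0.874 -2.942 -2.022
vertex -0.21 -2.355 -2.732
endloop
endfacet
facet normal 0.914 0.344 0.215
outer loop
vertex -0.617 -1.859 -1.795
vertex -0.21 -2.355 -2.732
vertex -0.6 -1.29 -2.778
endloop
endfacet
facet normal 0.411 0.786 0.462
outer loop
vertex -0.617 -1.859 -1.795
vertex -0.6 -1.29 -2.778
vertex -1.505 -1.218 -2.096
endloop
endfacet
facet normal -0.007 0.417 0.909
outer loop
vertex -0.617 -1.859 -1.795
vertex -1.505 -1.218 -2.096
vertex -1.674 -2.239 -1.629
endloop
endfacet
facet normal 0.653 -0.757 -0.015
outer loop
vertex -0.21 -2.355 -2.732
vertex -0.874 -2.942 -2.022
vertex -1.015 -3.042 -3.144
endloop
endfacet
facet normal -0.267 -0.684 0.679
outer loop
vertex -0.874 -2.942 -2.022
vertex -1.674 -2.239 -1.629
vertex -1.92 -2.97 -2.462
endloop
endfacet
facet normal -0.664 0.399 0.632
outer loop
vertex -1.674 -2.239 -1.629
vertex -1.505 -1.218 -2.096
vertex -2.31 -1.905 -2.508
endloop
endfacet
facet normal 0.011 0.996 -0.090
outer loop
vertex -1.505 -1.218 -2.096
vertex -0.6 -1.29 -2.778
vertex -1.646 -1.318 -3.218
endloop
endfacet
facet normal 0.825 0.281 -0.490
outer loop
vertex -0.6 -1.29 -2.778
vertex -0.21 -2.355 -2.732
vertex -0.846 -2.021 -3.611
endloop
endfacet
facet normal -0.411 -0.786 -0.462
outer loop
vertex -1.903 -2.401 -3.445
vertex -1.015 -3.042 -3.144
vertex -1.92 -2.97 -2.462
endloop
endfacet
facet normal -0.914 -0.344 -0.215
outer loop
vertex -1.903 -2.401 -3.445
vertex -1.92 -2.97 -2.462
vertex -2.31 -1.905 -2.508
endloop
endfacet
facet normal -0.808 0.298 -0.509
outer loop
vertex -1.903 -2.401 -3.445
vertex -2.31 -1.905 -2.508
vertex -1.646 -1.318 -3.218
endloop
endfacet
facet normal -0.238 0.253 -0.938
outer loop
vertex -1.903 -2.401 -3.445
vertex -1.646 -1.318 -3.218
vertex -0.846 -2.021 -3.611
endloop
endfacet
facet normal 0.007 -0.417 -0.909
outer loop
vertex -1.903 -2.401 -3.445
vertex -0.846 -2.021 -3.611
vertex -1.015 -3.042 -3.144
endloop
endfacet
facet normal -0.011 -0.996 0.090
outer loop
vertex -1.92 -2.97 -2.462
vertex -1.015 -3.042 -3.144
vertex -0.874 -2.942 -2.022
endloop
endfacet
facet normal -0.825 -0.281 0.490
outer loop
vertex -2.31 -1.905 -2.508
vertex -1.92 -2.97 -2.462
vertex -1.674 -2.239 -1.629
endloop
endfacet
facet normal -0.653 0.757 0.015
outer loop
vertex -1.646 -1.318 -3.218
vertex -2.31 -1.905 -2.508
vertex -1.505 -1.218 -2.096
endloop
endfacet
facet normal 0.267 0.684 -0.679
outer loop
vertex -0.846 -2.021 -3.611
vertex -1.646 -1.318 -3.218
vertex -0.6 -1.29 -2.778
endloop
endfacet
facet normal 0.664 -0.399 -0.632
outer loop
vertex -1.015 -3.042 -3.144
vertex -0.846 -2.021 -3.611
vertex -0.21 -2.355 -2.732
endloop
endfacet
facet normal -0.794 -0.471 -0.384
outer loop
vertex -3.725 -4.024 -1.788
vertex -4.672 -2.483 -1.72
vertex -3.444 -3.814 -2.628
endloop
endfacet
facet normal 0.523 -0.851 -0.038
outer loop
vertex -2.808 -3.437 -2.32
vertex -3.725 -4.024 -1.788
vertex -3.444 -3.814 -2.628
endloop
endfacet
facet normal -0.794 -0.470 -0.385
outer loop
vertex -3.444 -3.814 -2.628
vertex -4.672 -2.483 -1.72
vertex -4.39 -2.273 -2.559
endloop
endfacet
facet normal 0.310 0.231 -0.922
outer loop
vertex -4.39 -2.273 -2.559
vertex -2.808 -3.437 -2.32
vertex -3.444 -3.814 -2.628
endloop
endfacet
facet normal -0.310 -0.231 0.922
outer loop
vertex -3.725 -4.024 -1.788
vertex -4.036 -2.106 -1.412
vertex -4.672 -2.483 -1.72
endloop
endfacet
facet normal 0.523 -0.851 -0.037
outer loop
vertex -3.09 -3.647 -1.481
vertex -3.725 -4.024 -1.788
vertex -2.808 -3.437 -2.32
endloop
endfacet
facet normal -0.309 -0.231 0.923
outer loop
vertex -3.09 -3.647 -1.481
vertex -4.036 -2.106 -1.412
vertex -3.725 -4.024 -1.788
endloop
endfacet
facet normal -0.523 0.852 0.037
outer loop
vertex -4.672 -2.483 -1.72
vertex -4.036 -2.106 -1.412
vertex -4.39 -2.273 -2.559
endloop
endfacet
facet normal 0.309 0.231 -0.923
outer loop
vertex -3.755 -1.896 -2.252
vertex -2.808 -3.437 -2.32
vertex -4.39 -2.273 -2.559
endloop
endfacet
facet normal -0.524 0.851 0.038
outer loop
vertex -4.39 -2.273 -2.559
vertex -4.036 -2.106 -1.412
vertex -3.755 -1.896 -2.252
endloop
endfacet
facet normal 0.794 0.471 0.385
outer loop
vertex -3.755 -1.896 -2.252
vertex -3.09 -3.647 -1.481
vertex -2.808 -3.437 -2.32
endloop
endfacet
facet normal 0.795 0.471 0.383
outer loop
vertex -4.036 -2.106 -1.412
vertex -3.09 -3.647 -1.481
vertex -3.755 -1.896 -2.252
endloop
endfacet

endsolid


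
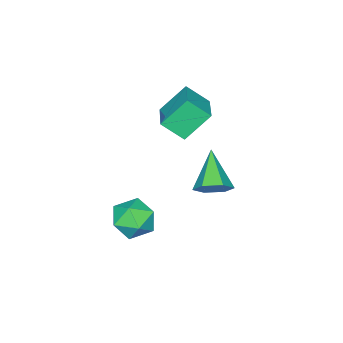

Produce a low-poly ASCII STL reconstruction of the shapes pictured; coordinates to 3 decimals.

solid 
facet normal 0.606 0.521 -0.601
outer loop
vertex 1.25 -1.977 0.151
vertex 0.657 -1.88 -0.363
vertex 0.773 -1.351 0.213
endloop
endfacet
facet normal 0.274 0.114 0.955
outer loop
vertex 1.25 -1.977 0.151
vertex 0.773 -1.351 0.213
vertex -0.457 -2.84 0.743
endloop
endfacet
facet normal 0.605 0.522 -0.601
outer loop
vertex 0.773 -1.351 0.213
vertex 0.657 -1.88 -0.363
vertex 0.18 -1.254 -0.3
endloop
endfacet
facet normal -0.459 0.609 0.646
outer loop
vertex 0.773 -1.351 0.213
vertex 0.18 -1.254 -0.3
vertex -0.457 -2.84 0.743
endloop
endfacet
facet normal 0.606 0.522 -0.600
outer loop
vertex 0.18 -1.254 -0.3
vertex 0.657 -1.88 -0.363
vertex 0.065 -1.783 -0.876
endloop
endfacet
facet normal -0.944 0.314 -0.100
outer loop
vertex 0.18 -1.254 -0.3
vertex 0.065 -1.783 -0.876
vertex -0.457 -2.84 0.743
endloop
endfacet
facet normal 0.606 0.521 -0.601
outer loop
vertex 0.065 -1.783 -0.876
vertex 0.657 -1.88 -0.363
vertex 0.542 -2.409 -0.938
endloop
endfacet
facet normal -0.696 -0.477 -0.536
outer loop
vertex 0.065 -1.783 -0.876
vertex 0.542 -2.409 -0.938
vertex -0.457 -2.84 0.743
endloop
endfacet
facet normal 0.605 0.522 -0.601
outer loop
vertex 0.542 -2.409 -0.938
vertex 0.657 -1.88 -0.363
vertex 1.135 -2.506 -0.425
endloop
endfacet
facet normal 0.037 -0.973 -0.227
outer loop
vertex 0.542 -2.409 -0.938
vertex 1.135 -2.506 -0.425
vertex -0.457 -2.84 0.743
endloop
endfacet
facet normal 0.606 0.522 -0.600
outer loop
vertex 1.135 -2.506 -0.425
vertex 0.657 -1.88 -0.363
vertex 1.25 -1.977 0.151
endloop
endfacet
facet normal 0.522 -0.678 0.518
outer loop
vertex 1.135 -2.506 -0.425
vertex 1.25 -1.977 0.151
vertex -0.457 -2.84 0.743
endloop
endfacet
facet normal -0.654 0.757 -0.015
outer loop
vertex 2.908 -2.958 -1.88
vertex 2.201 -3.563 -1.58
vertex 2.743 -3.082 -0.924
endloop
endfacet
facet normal 0.004 0.992 0.129
outer loop
vertex 2.908 -2.958 -1.88
vertex 2.743 -3.082 -0.924
vertex 3.66 -3.042 -1.26
endloop
endfacet
facet normal 0.430 0.803 -0.412
outer loop
vertex 2.908 -2.958 -1.88
vertex 3.66 -3.042 -1.26
vertex 3.685 -3.499 -2.124
endloop
endfacet
facet normal 0.034 0.452 -0.892
outer loop
vertex 2.908 -2.958 -1.88
vertex 3.685 -3.499 -2.124
vertex 2.783 -3.821 -2.322
endloop
endfacet
facet normal -0.636 0.423 -0.646
outer loop
vertex 2.908 -2.958 -1.88
vertex 2.783 -3.821 -2.322
vertex 2.201 -3.563 -1.58
endloop
endfacet
facet normal 0.234 0.657 0.716
outer loop
vertex 3.66 -3.042 -1.26
vertex 2.743 -3.082 -0.924
vertex 3.417 -3.699 -0.578
endloop
endfacet
facet normal -0.831 0.278 0.483
outer loop
vertex 2.743 -3.082 -0.924
vertex 2.201 -3.563 -1.58
vertex 2.515 -4.021 -0.776
endloop
endfacet
facet normal -0.802 -0.262 -0.538
outer loop
vertex 2.201 -3.563 -1.58
vertex 2.783 -3.821 -2.322
vertex 2.54 -4.478 -1.64
endloop
endfacet
facet normal 0.282 -0.216 -0.935
outer loop
vertex 2.783 -3.821 -2.322
vertex 3.685 -3.499 -2.124
vertex 3.457 -4.438 -1.976
endloop
endfacet
facet normal 0.922 0.352 -0.160
outer loop
vertex 3.685 -3.499 -2.124
vertex 3.66 -3.042 -1.26
vertex 3.999 -3.957 -1.32
endloop
endfacet
facet normal -0.034 -0.452 0.892
outer loop
vertex 3.292 -4.562 -1.02
vertex 3.417 -3.699 -0.578
vertex 2.515 -4.021 -0.776
endloop
endfacet
facet normal -0.430 -0.803 0.412
outer loop
vertex 3.292 -4.562 -1.02
vertex 2.515 -4.021 -0.776
vertex 2.54 -4.478 -1.64
endloop
endfacet
facet normal -0.004 -0.992 -0.129
outer loop
vertex 3.292 -4.562 -1.02
vertex 2.54 -4.478 -1.64
vertex 3.457 -4.438 -1.976
endloop
endfacet
facet normal 0.654 -0.757 0.015
outer loop
vertex 3.292 -4.562 -1.02
vertex 3.457 -4.438 -1.976
vertex 3.999 -3.957 -1.32
endloop
endfacet
facet normal 0.636 -0.423 0.646
outer loop
vertex 3.292 -4.562 -1.02
vertex 3.999 -3.957 -1.32
vertex 3.417 -3.699 -0.578
endloop
endfacet
facet normal -0.282 0.216 0.935
outer loop
vertex 2.515 -4.021 -0.776
vertex 3.417 -3.699 -0.578
vertex 2.743 -3.082 -0.924
endloop
endfacet
facet normal -0.922 -0.352 0.160
outer loop
vertex 2.54 -4.478 -1.64
vertex 2.515 -4.021 -0.776
vertex 2.201 -3.563 -1.58
endloop
endfacet
facet normal -0.234 -0.657 -0.716
outer loop
vertex 3.457 -4.438 -1.976
vertex 2.54 -4.478 -1.64
vertex 2.783 -3.821 -2.322
endloop
endfacet
facet normal 0.831 -0.278 -0.483
outer loop
vertex 3.999 -3.957 -1.32
vertex 3.457 -4.438 -1.976
vertex 3.685 -3.499 -2.124
endloop
endfacet
facet normal 0.802 0.262 0.538
outer loop
vertex 3.417 -3.699 -0.578
vertex 3.999 -3.957 -1.32
vertex 3.66 -3.042 -1.26
endloop
endfacet
facet normal -0.558 0.389 0.733
outer loop
vertex -0.789 -4.312 3.527
vertex 0.439 -3.3 3.924
vertex -1.212 -3.505 2.777
endloop
endfacet
facet normal -0.749 -0.617 -0.242
outer loop
vertex -0.359 -4.1 1.656
vertex -0.789 -4.312 3.527
vertex -1.212 -3.505 2.777
endloop
endfacet
facet normal -0.558 0.389 0.733
outer loop
vertex -1.212 -3.505 2.777
vertex 0.439 -3.3 3.924
vertex 0.016 -2.493 3.174
endloop
endfacet
facet normal -0.358 0.684 -0.636
outer loop
vertex 0.016 -2.493 3.174
vertex -0.359 -4.1 1.656
vertex -1.212 -3.505 2.777
endloop
endfacet
facet normal 0.358 -0.684 0.636
outer loop
vertex -0.789 -4.312 3.527
vertex 1.292 -3.895 2.803
vertex 0.439 -3.3 3.924
endloop
endfacet
facet normal -0.749 -0.617 -0.242
outer loop
vertex 0.064 -4.907 2.406
vertex -0.789 -4.312 3.527
vertex -0.359 -4.1 1.656
endloop
endfacet
facet normal 0.358 -0.684 0.636
outer loop
vertex 0.064 -4.907 2.406
vertex 1.292 -3.895 2.803
vertex -0.789 -4.312 3.527
endloop
endfacet
facet normal 0.749 0.617 0.242
outer loop
vertex 0.439 -3.3 3.924
vertex 1.292 -3.895 2.803
vertex 0.016 -2.493 3.174
endloop
endfacet
facet normal -0.358 0.684 -0.636
outer loop
vertex 0.869 -3.088 2.053
vertex -0.359 -4.1 1.656
vertex 0.016 -2.493 3.174
endloop
endfacet
facet normal 0.749 0.617 0.242
outer loop
vertex 0.016 -2.493 3.174
vertex 1.292 -3.895 2.803
vertex 0.869 -3.088 2.053
endloop
endfacet
facet normal 0.558 -0.389 -0.733
outer loop
vertex 0.869 -3.088 2.053
vertex 0.064 -4.907 2.406
vertex -0.359 -4.1 1.656
endloop
endfacet
facet normal 0.558 -0.389 -0.733
outer loop
vertex 1.292 -3.895 2.803
vertex 0.064 -4.907 2.406
vertex 0.869 -3.088 2.053
endloop
endfacet

endsolid


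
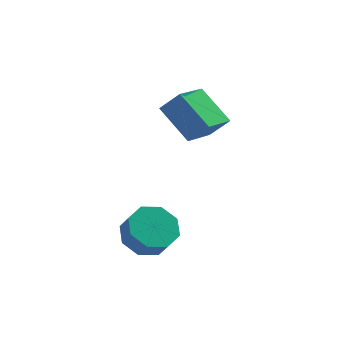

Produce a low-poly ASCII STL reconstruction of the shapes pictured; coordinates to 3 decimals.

solid 
facet normal -0.272 0.486 -0.831
outer loop
vertex -2.102 -1.426 -4.177
vertex -3.057 -1.194 -3.729
vertex -2.091 -0.711 -3.762
endloop
endfacet
facet normal 0.962 0.125 -0.241
outer loop
vertex -2.102 -1.426 -4.177
vertex -2.091 -0.711 -3.762
vertex -1.828 -1.918 -3.339
endloop
endfacet
facet normal 0.962 0.125 -0.241
outer loop
vertex -1.828 -1.918 -3.339
vertex -2.091 -0.711 -3.762
vertex -1.817 -1.203 -2.923
endloop
endfacet
facet normal 0.271 -0.487 0.830
outer loop
vertex -1.828 -1.918 -3.339
vertex -1.817 -1.203 -2.923
vertex -2.783 -1.686 -2.891
endloop
endfacet
facet normal -0.272 0.487 -0.830
outer loop
vertex -2.091 -0.711 -3.762
vertex -3.057 -1.194 -3.729
vertex -2.646 -0.28 -3.327
endloop
endfacet
facet normal 0.689 0.700 0.186
outer loop
vertex -2.091 -0.711 -3.762
vertex -2.646 -0.28 -3.327
vertex -1.817 -1.203 -2.923
endloop
endfacet
facet normal 0.689 0.700 0.186
outer loop
vertex -1.817 -1.203 -2.923
vertex -2.646 -0.28 -3.327
vertex -2.372 -0.772 -2.488
endloop
endfacet
facet normal 0.271 -0.488 0.830
outer loop
vertex -1.817 -1.203 -2.923
vertex -2.372 -0.772 -2.488
vertex -2.783 -1.686 -2.891
endloop
endfacet
facet normal -0.271 0.487 -0.830
outer loop
vertex -2.646 -0.28 -3.327
vertex -3.057 -1.194 -3.729
vertex -3.442 -0.384 -3.128
endloop
endfacet
facet normal 0.013 0.864 0.503
outer loop
vertex -2.646 -0.28 -3.327
vertex -3.442 -0.384 -3.128
vertex -2.372 -0.772 -2.488
endloop
endfacet
facet normal 0.013 0.864 0.503
outer loop
vertex -2.372 -0.772 -2.488
vertex -3.442 -0.384 -3.128
vertex -3.168 -0.876 -2.289
endloop
endfacet
facet normal 0.271 -0.488 0.830
outer loop
vertex -2.372 -0.772 -2.488
vertex -3.168 -0.876 -2.289
vertex -2.783 -1.686 -2.891
endloop
endfacet
facet normal -0.271 0.487 -0.830
outer loop
vertex -3.442 -0.384 -3.128
vertex -3.057 -1.194 -3.729
vertex -4.012 -0.962 -3.281
endloop
endfacet
facet normal -0.671 0.523 0.526
outer loop
vertex -3.442 -0.384 -3.128
vertex -4.012 -0.962 -3.281
vertex -3.168 -0.876 -2.289
endloop
endfacet
facet normal -0.671 0.522 0.526
outer loop
vertex -3.168 -0.876 -2.289
vertex -4.012 -0.962 -3.281
vertex -3.738 -1.454 -2.443
endloop
endfacet
facet normal 0.271 -0.488 0.830
outer loop
vertex -3.168 -0.876 -2.289
vertex -3.738 -1.454 -2.443
vertex -2.783 -1.686 -2.891
endloop
endfacet
facet normal -0.271 0.487 -0.830
outer loop
vertex -4.012 -0.962 -3.281
vertex -3.057 -1.194 -3.729
vertex -4.023 -1.677 -3.697
endloop
endfacet
facet normal -0.962 -0.125 0.241
outer loop
vertex -4.012 -0.962 -3.281
vertex -4.023 -1.677 -3.697
vertex -3.738 -1.454 -2.443
endloop
endfacet
facet normal -0.962 -0.125 0.241
outer loop
vertex -3.738 -1.454 -2.443
vertex -4.023 -1.677 -3.697
vertex -3.749 -2.169 -2.858
endloop
endfacet
facet normal 0.272 -0.486 0.831
outer loop
vertex -3.738 -1.454 -2.443
vertex -3.749 -2.169 -2.858
vertex -2.783 -1.686 -2.891
endloop
endfacet
facet normal -0.271 0.488 -0.830
outer loop
vertex -4.023 -1.677 -3.697
vertex -3.057 -1.194 -3.729
vertex -3.468 -2.108 -4.132
endloop
endfacet
facet normal -0.689 -0.700 -0.186
outer loop
vertex -4.023 -1.677 -3.697
vertex -3.468 -2.108 -4.132
vertex -3.749 -2.169 -2.858
endloop
endfacet
facet normal -0.689 -0.700 -0.186
outer loop
vertex -3.749 -2.169 -2.858
vertex -3.468 -2.108 -4.132
vertex -3.194 -2.6 -3.293
endloop
endfacet
facet normal 0.272 -0.487 0.830
outer loop
vertex -3.749 -2.169 -2.858
vertex -3.194 -2.6 -3.293
vertex -2.783 -1.686 -2.891
endloop
endfacet
facet normal -0.271 0.488 -0.830
outer loop
vertex -3.468 -2.108 -4.132
vertex -3.057 -1.194 -3.729
vertex -2.672 -2.004 -4.331
endloop
endfacet
facet normal -0.013 -0.864 -0.503
outer loop
vertex -3.468 -2.108 -4.132
vertex -2.672 -2.004 -4.331
vertex -3.194 -2.6 -3.293
endloop
endfacet
facet normal -0.013 -0.864 -0.503
outer loop
vertex -3.194 -2.6 -3.293
vertex -2.672 -2.004 -4.331
vertex -2.398 -2.496 -3.492
endloop
endfacet
facet normal 0.271 -0.487 0.830
outer loop
vertex -3.194 -2.6 -3.293
vertex -2.398 -2.496 -3.492
vertex -2.783 -1.686 -2.891
endloop
endfacet
facet normal -0.271 0.488 -0.830
outer loop
vertex -2.672 -2.004 -4.331
vertex -3.057 -1.194 -3.729
vertex -2.102 -1.426 -4.177
endloop
endfacet
facet normal 0.672 -0.522 -0.526
outer loop
vertex -2.672 -2.004 -4.331
vertex -2.102 -1.426 -4.177
vertex -2.398 -2.496 -3.492
endloop
endfacet
facet normal 0.671 -0.522 -0.526
outer loop
vertex -2.398 -2.496 -3.492
vertex -2.102 -1.426 -4.177
vertex -1.828 -1.918 -3.339
endloop
endfacet
facet normal 0.271 -0.487 0.830
outer loop
vertex -2.398 -2.496 -3.492
vertex -1.828 -1.918 -3.339
vertex -2.783 -1.686 -2.891
endloop
endfacet
facet normal -0.471 0.675 0.568
outer loop
vertex -1.142 2.392 1.767
vertex -0.036 3.745 1.075
vertex -1.931 2.585 0.884
endloop
endfacet
facet normal -0.588 -0.720 0.368
outer loop
vertex -1.004 1.255 -0.235
vertex -1.142 2.392 1.767
vertex -1.931 2.585 0.884
endloop
endfacet
facet normal -0.471 0.675 0.568
outer loop
vertex -1.931 2.585 0.884
vertex -0.036 3.745 1.075
vertex -0.825 3.938 0.192
endloop
endfacet
facet normal -0.657 0.161 -0.736
outer loop
vertex -0.825 3.938 0.192
vertex -1.004 1.255 -0.235
vertex -1.931 2.585 0.884
endloop
endfacet
facet normal 0.657 -0.161 0.736
outer loop
vertex -1.142 2.392 1.767
vertex 0.891 2.415 -0.044
vertex -0.036 3.745 1.075
endloop
endfacet
facet normal -0.588 -0.720 0.368
outer loop
vertex -0.215 1.062 0.648
vertex -1.142 2.392 1.767
vertex -1.004 1.255 -0.235
endloop
endfacet
facet normal 0.657 -0.161 0.736
outer loop
vertex -0.215 1.062 0.648
vertex 0.891 2.415 -0.044
vertex -1.142 2.392 1.767
endloop
endfacet
facet normal 0.588 0.720 -0.368
outer loop
vertex -0.036 3.745 1.075
vertex 0.891 2.415 -0.044
vertex -0.825 3.938 0.192
endloop
endfacet
facet normal -0.657 0.161 -0.736
outer loop
vertex 0.102 2.608 -0.927
vertex -1.004 1.255 -0.235
vertex -0.825 3.938 0.192
endloop
endfacet
facet normal 0.588 0.720 -0.368
outer loop
vertex -0.825 3.938 0.192
vertex 0.891 2.415 -0.044
vertex 0.102 2.608 -0.927
endloop
endfacet
facet normal 0.471 -0.675 -0.568
outer loop
vertex 0.102 2.608 -0.927
vertex -0.215 1.062 0.648
vertex -1.004 1.255 -0.235
endloop
endfacet
facet normal 0.471 -0.675 -0.568
outer loop
vertex 0.891 2.415 -0.044
vertex -0.215 1.062 0.648
vertex 0.102 2.608 -0.927
endloop
endfacet

endsolid


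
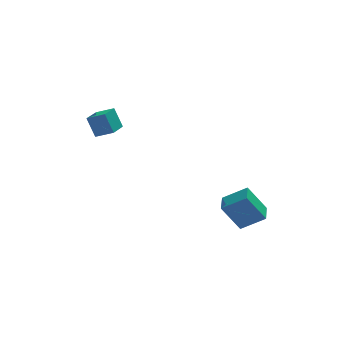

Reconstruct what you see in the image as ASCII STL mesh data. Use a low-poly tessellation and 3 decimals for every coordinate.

solid 
facet normal -0.796 0.282 -0.536
outer loop
vertex 2.448 -3.405 -1.064
vertex 2.816 -2.034 -0.889
vertex 3.551 -3.486 -2.743
endloop
endfacet
facet normal -0.257 -0.959 -0.123
outer loop
vertex 4.904 -3.966 -1.831
vertex 2.448 -3.405 -1.064
vertex 3.551 -3.486 -2.743
endloop
endfacet
facet normal -0.795 0.282 -0.536
outer loop
vertex 3.551 -3.486 -2.743
vertex 2.816 -2.034 -0.889
vertex 3.919 -2.115 -2.567
endloop
endfacet
facet normal 0.549 -0.040 -0.835
outer loop
vertex 3.919 -2.115 -2.567
vertex 4.904 -3.966 -1.831
vertex 3.551 -3.486 -2.743
endloop
endfacet
facet normal -0.549 0.041 0.835
outer loop
vertex 2.448 -3.405 -1.064
vertex 4.169 -2.514 0.023
vertex 2.816 -2.034 -0.889
endloop
endfacet
facet normal -0.257 -0.958 -0.123
outer loop
vertex 3.801 -3.885 -0.153
vertex 2.448 -3.405 -1.064
vertex 4.904 -3.966 -1.831
endloop
endfacet
facet normal -0.548 0.040 0.835
outer loop
vertex 3.801 -3.885 -0.153
vertex 4.169 -2.514 0.023
vertex 2.448 -3.405 -1.064
endloop
endfacet
facet normal 0.257 0.959 0.123
outer loop
vertex 2.816 -2.034 -0.889
vertex 4.169 -2.514 0.023
vertex 3.919 -2.115 -2.567
endloop
endfacet
facet normal 0.548 -0.040 -0.835
outer loop
vertex 5.272 -2.595 -1.656
vertex 4.904 -3.966 -1.831
vertex 3.919 -2.115 -2.567
endloop
endfacet
facet normal 0.257 0.958 0.123
outer loop
vertex 3.919 -2.115 -2.567
vertex 4.169 -2.514 0.023
vertex 5.272 -2.595 -1.656
endloop
endfacet
facet normal 0.795 -0.282 0.536
outer loop
vertex 5.272 -2.595 -1.656
vertex 3.801 -3.885 -0.153
vertex 4.904 -3.966 -1.831
endloop
endfacet
facet normal 0.795 -0.282 0.536
outer loop
vertex 4.169 -2.514 0.023
vertex 3.801 -3.885 -0.153
vertex 5.272 -2.595 -1.656
endloop
endfacet
facet normal -0.827 0.420 -0.374
outer loop
vertex -4.278 1.92 4.362
vertex -3.526 3.305 4.253
vertex -3.839 1.574 3.003
endloop
endfacet
facet normal -0.476 -0.877 0.070
outer loop
vertex -2.854 1.075 3.447
vertex -4.278 1.92 4.362
vertex -3.839 1.574 3.003
endloop
endfacet
facet normal -0.827 0.419 -0.374
outer loop
vertex -3.839 1.574 3.003
vertex -3.526 3.305 4.253
vertex -3.087 2.959 2.893
endloop
endfacet
facet normal 0.298 -0.235 -0.925
outer loop
vertex -3.087 2.959 2.893
vertex -2.854 1.075 3.447
vertex -3.839 1.574 3.003
endloop
endfacet
facet normal -0.298 0.235 0.925
outer loop
vertex -4.278 1.92 4.362
vertex -2.541 2.806 4.697
vertex -3.526 3.305 4.253
endloop
endfacet
facet normal -0.476 -0.877 0.070
outer loop
vertex -3.293 1.421 4.807
vertex -4.278 1.92 4.362
vertex -2.854 1.075 3.447
endloop
endfacet
facet normal -0.299 0.236 0.925
outer loop
vertex -3.293 1.421 4.807
vertex -2.541 2.806 4.697
vertex -4.278 1.92 4.362
endloop
endfacet
facet normal 0.476 0.877 -0.070
outer loop
vertex -3.526 3.305 4.253
vertex -2.541 2.806 4.697
vertex -3.087 2.959 2.893
endloop
endfacet
facet normal 0.299 -0.235 -0.925
outer loop
vertex -2.102 2.46 3.338
vertex -2.854 1.075 3.447
vertex -3.087 2.959 2.893
endloop
endfacet
facet normal 0.476 0.877 -0.070
outer loop
vertex -3.087 2.959 2.893
vertex -2.541 2.806 4.697
vertex -2.102 2.46 3.338
endloop
endfacet
facet normal 0.827 -0.420 0.374
outer loop
vertex -2.102 2.46 3.338
vertex -3.293 1.421 4.807
vertex -2.854 1.075 3.447
endloop
endfacet
facet normal 0.827 -0.419 0.374
outer loop
vertex -2.541 2.806 4.697
vertex -3.293 1.421 4.807
vertex -2.102 2.46 3.338
endloop
endfacet

endsolid


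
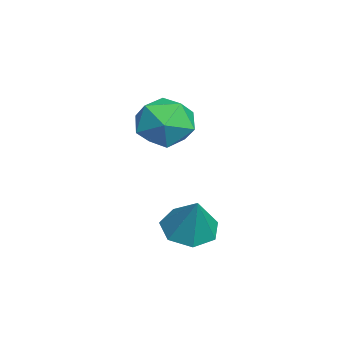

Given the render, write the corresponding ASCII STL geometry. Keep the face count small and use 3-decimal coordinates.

solid 
facet normal -0.695 0.621 -0.363
outer loop
vertex -0.314 -0.999 2.206
vertex -1.152 -1.613 2.761
vertex -0.628 -0.709 3.304
endloop
endfacet
facet normal -0.072 0.959 -0.274
outer loop
vertex -0.314 -0.999 2.206
vertex -0.628 -0.709 3.304
vertex 0.509 -0.711 2.998
endloop
endfacet
facet normal 0.421 0.619 -0.663
outer loop
vertex -0.314 -0.999 2.206
vertex 0.509 -0.711 2.998
vertex 0.688 -1.616 2.266
endloop
endfacet
facet normal 0.103 0.071 -0.992
outer loop
vertex -0.314 -0.999 2.206
vertex 0.688 -1.616 2.266
vertex -0.339 -2.173 2.119
endloop
endfacet
facet normal -0.587 0.072 -0.806
outer loop
vertex -0.314 -0.999 2.206
vertex -0.339 -2.173 2.119
vertex -1.152 -1.613 2.761
endloop
endfacet
facet normal 0.113 0.904 0.413
outer loop
vertex 0.509 -0.711 2.998
vertex -0.628 -0.709 3.304
vertex 0.179 -1.147 4.041
endloop
endfacet
facet normal -0.895 0.357 0.269
outer loop
vertex -0.628 -0.709 3.304
vertex -1.152 -1.613 2.761
vertex -0.848 -1.704 3.894
endloop
endfacet
facet normal -0.720 -0.530 -0.449
outer loop
vertex -1.152 -1.613 2.761
vertex -0.339 -2.173 2.119
vertex -0.669 -2.609 3.162
endloop
endfacet
facet normal 0.396 -0.532 -0.749
outer loop
vertex -0.339 -2.173 2.119
vertex 0.688 -1.616 2.266
vertex 0.468 -2.611 2.856
endloop
endfacet
facet normal 0.910 0.354 -0.216
outer loop
vertex 0.688 -1.616 2.266
vertex 0.509 -0.711 2.998
vertex 0.992 -1.707 3.399
endloop
endfacet
facet normal -0.103 -0.071 0.992
outer loop
vertex 0.154 -2.321 3.954
vertex 0.179 -1.147 4.041
vertex -0.848 -1.704 3.894
endloop
endfacet
facet normal -0.421 -0.619 0.663
outer loop
vertex 0.154 -2.321 3.954
vertex -0.848 -1.704 3.894
vertex -0.669 -2.609 3.162
endloop
endfacet
facet normal 0.072 -0.959 0.274
outer loop
vertex 0.154 -2.321 3.954
vertex -0.669 -2.609 3.162
vertex 0.468 -2.611 2.856
endloop
endfacet
facet normal 0.695 -0.621 0.363
outer loop
vertex 0.154 -2.321 3.954
vertex 0.468 -2.611 2.856
vertex 0.992 -1.707 3.399
endloop
endfacet
facet normal 0.587 -0.072 0.806
outer loop
vertex 0.154 -2.321 3.954
vertex 0.992 -1.707 3.399
vertex 0.179 -1.147 4.041
endloop
endfacet
facet normal -0.396 0.532 0.749
outer loop
vertex -0.848 -1.704 3.894
vertex 0.179 -1.147 4.041
vertex -0.628 -0.709 3.304
endloop
endfacet
facet normal -0.910 -0.354 0.216
outer loop
vertex -0.669 -2.609 3.162
vertex -0.848 -1.704 3.894
vertex -1.152 -1.613 2.761
endloop
endfacet
facet normal -0.113 -0.904 -0.413
outer loop
vertex 0.468 -2.611 2.856
vertex -0.669 -2.609 3.162
vertex -0.339 -2.173 2.119
endloop
endfacet
facet normal 0.895 -0.357 -0.269
outer loop
vertex 0.992 -1.707 3.399
vertex 0.468 -2.611 2.856
vertex 0.688 -1.616 2.266
endloop
endfacet
facet normal 0.720 0.530 0.449
outer loop
vertex 0.179 -1.147 4.041
vertex 0.992 -1.707 3.399
vertex 0.509 -0.711 2.998
endloop
endfacet
facet normal -0.475 -0.132 -0.870
outer loop
vertex 4.211 -0.925 -0.499
vertex 3.376 -0.999 -0.032
vertex 3.798 -0.211 -0.382
endloop
endfacet
facet normal 0.864 0.503 -0.017
outer loop
vertex 4.211 -0.925 -0.499
vertex 3.798 -0.211 -0.382
vertex 4.164 -0.781 1.412
endloop
endfacet
facet normal -0.475 -0.132 -0.870
outer loop
vertex 3.798 -0.211 -0.382
vertex 3.376 -0.999 -0.032
vertex 3.067 -0.091 -0.001
endloop
endfacet
facet normal 0.277 0.931 0.239
outer loop
vertex 3.798 -0.211 -0.382
vertex 3.067 -0.091 -0.001
vertex 4.164 -0.781 1.412
endloop
endfacet
facet normal -0.474 -0.132 -0.871
outer loop
vertex 3.067 -0.091 -0.001
vertex 3.376 -0.999 -0.032
vertex 2.568 -0.655 0.356
endloop
endfacet
facet normal -0.353 0.703 0.617
outer loop
vertex 3.067 -0.091 -0.001
vertex 2.568 -0.655 0.356
vertex 4.164 -0.781 1.412
endloop
endfacet
facet normal -0.474 -0.132 -0.870
outer loop
vertex 2.568 -0.655 0.356
vertex 3.376 -0.999 -0.032
vertex 2.678 -1.478 0.421
endloop
endfacet
facet normal -0.552 -0.008 0.834
outer loop
vertex 2.568 -0.655 0.356
vertex 2.678 -1.478 0.421
vertex 4.164 -0.781 1.412
endloop
endfacet
facet normal -0.475 -0.131 -0.870
outer loop
vertex 2.678 -1.478 0.421
vertex 3.376 -0.999 -0.032
vertex 3.313 -1.941 0.144
endloop
endfacet
facet normal -0.170 -0.667 0.725
outer loop
vertex 2.678 -1.478 0.421
vertex 3.313 -1.941 0.144
vertex 4.164 -0.781 1.412
endloop
endfacet
facet normal -0.474 -0.131 -0.871
outer loop
vertex 3.313 -1.941 0.144
vertex 3.376 -0.999 -0.032
vertex 3.996 -1.694 -0.265
endloop
endfacet
facet normal 0.505 -0.778 0.373
outer loop
vertex 3.313 -1.941 0.144
vertex 3.996 -1.694 -0.265
vertex 4.164 -0.781 1.412
endloop
endfacet
facet normal -0.475 -0.132 -0.870
outer loop
vertex 3.996 -1.694 -0.265
vertex 3.376 -0.999 -0.032
vertex 4.211 -0.925 -0.499
endloop
endfacet
facet normal 0.965 -0.257 0.043
outer loop
vertex 3.996 -1.694 -0.265
vertex 4.211 -0.925 -0.499
vertex 4.164 -0.781 1.412
endloop
endfacet

endsolid
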